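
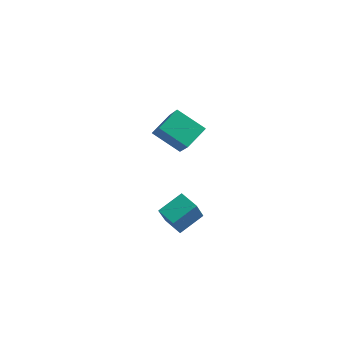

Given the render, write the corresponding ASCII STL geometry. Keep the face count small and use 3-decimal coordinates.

solid 
facet normal -0.952 0.179 0.248
outer loop
vertex -1.223 2.414 -2.88
vertex -0.848 3.557 -2.266
vertex -1.404 3.123 -4.086
endloop
endfacet
facet normal -0.279 -0.846 -0.455
outer loop
vertex -0.452 2.943 -4.334
vertex -1.223 2.414 -2.88
vertex -1.404 3.123 -4.086
endloop
endfacet
facet normal -0.952 0.179 0.248
outer loop
vertex -1.404 3.123 -4.086
vertex -0.848 3.557 -2.266
vertex -1.029 4.265 -3.472
endloop
endfacet
facet normal -0.128 0.502 -0.855
outer loop
vertex -1.029 4.265 -3.472
vertex -0.452 2.943 -4.334
vertex -1.404 3.123 -4.086
endloop
endfacet
facet normal 0.128 -0.502 0.856
outer loop
vertex -1.223 2.414 -2.88
vertex 0.104 3.377 -2.514
vertex -0.848 3.557 -2.266
endloop
endfacet
facet normal -0.278 -0.846 -0.455
outer loop
vertex -0.271 2.235 -3.128
vertex -1.223 2.414 -2.88
vertex -0.452 2.943 -4.334
endloop
endfacet
facet normal 0.128 -0.502 0.855
outer loop
vertex -0.271 2.235 -3.128
vertex 0.104 3.377 -2.514
vertex -1.223 2.414 -2.88
endloop
endfacet
facet normal 0.278 0.846 0.455
outer loop
vertex -0.848 3.557 -2.266
vertex 0.104 3.377 -2.514
vertex -1.029 4.265 -3.472
endloop
endfacet
facet normal -0.129 0.502 -0.855
outer loop
vertex -0.077 4.086 -3.72
vertex -0.452 2.943 -4.334
vertex -1.029 4.265 -3.472
endloop
endfacet
facet normal 0.278 0.846 0.456
outer loop
vertex -1.029 4.265 -3.472
vertex 0.104 3.377 -2.514
vertex -0.077 4.086 -3.72
endloop
endfacet
facet normal 0.952 -0.179 -0.248
outer loop
vertex -0.077 4.086 -3.72
vertex -0.271 2.235 -3.128
vertex -0.452 2.943 -4.334
endloop
endfacet
facet normal 0.952 -0.179 -0.248
outer loop
vertex 0.104 3.377 -2.514
vertex -0.271 2.235 -3.128
vertex -0.077 4.086 -3.72
endloop
endfacet
facet normal -0.566 0.463 -0.682
outer loop
vertex -2.546 3.657 0.849
vertex -2.419 4.725 1.468
vertex -1.278 3.986 0.021
endloop
endfacet
facet normal -0.103 -0.860 -0.499
outer loop
vertex -0.141 3.055 1.392
vertex -2.546 3.657 0.849
vertex -1.278 3.986 0.021
endloop
endfacet
facet normal -0.566 0.463 -0.682
outer loop
vertex -1.278 3.986 0.021
vertex -2.419 4.725 1.468
vertex -1.151 5.053 0.639
endloop
endfacet
facet normal 0.818 0.212 -0.534
outer loop
vertex -1.151 5.053 0.639
vertex -0.141 3.055 1.392
vertex -1.278 3.986 0.021
endloop
endfacet
facet normal -0.818 -0.212 0.534
outer loop
vertex -2.546 3.657 0.849
vertex -1.282 3.794 2.839
vertex -2.419 4.725 1.468
endloop
endfacet
facet normal -0.103 -0.861 -0.498
outer loop
vertex -1.409 2.727 2.221
vertex -2.546 3.657 0.849
vertex -0.141 3.055 1.392
endloop
endfacet
facet normal -0.818 -0.212 0.534
outer loop
vertex -1.409 2.727 2.221
vertex -1.282 3.794 2.839
vertex -2.546 3.657 0.849
endloop
endfacet
facet normal 0.103 0.861 0.499
outer loop
vertex -2.419 4.725 1.468
vertex -1.282 3.794 2.839
vertex -1.151 5.053 0.639
endloop
endfacet
facet normal 0.818 0.212 -0.534
outer loop
vertex -0.014 4.123 2.011
vertex -0.141 3.055 1.392
vertex -1.151 5.053 0.639
endloop
endfacet
facet normal 0.102 0.861 0.499
outer loop
vertex -1.151 5.053 0.639
vertex -1.282 3.794 2.839
vertex -0.014 4.123 2.011
endloop
endfacet
facet normal 0.566 -0.463 0.682
outer loop
vertex -0.014 4.123 2.011
vertex -1.409 2.727 2.221
vertex -0.141 3.055 1.392
endloop
endfacet
facet normal 0.566 -0.463 0.683
outer loop
vertex -1.282 3.794 2.839
vertex -1.409 2.727 2.221
vertex -0.014 4.123 2.011
endloop
endfacet

endsolid


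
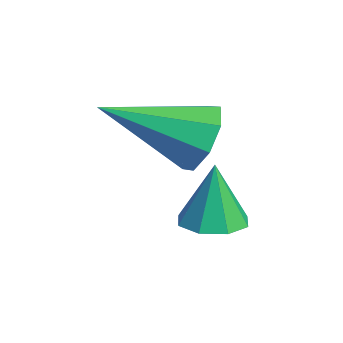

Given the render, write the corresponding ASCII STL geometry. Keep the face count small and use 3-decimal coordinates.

solid 
facet normal 0.188 0.879 -0.439
outer loop
vertex 1.091 0.988 2.553
vertex 0.526 1.32 2.976
vertex 1.292 1.204 3.072
endloop
endfacet
facet normal 0.803 -0.593 -0.064
outer loop
vertex 1.091 0.988 2.553
vertex 1.292 1.204 3.072
vertex 0.154 -0.42 3.844
endloop
endfacet
facet normal 0.188 0.879 -0.438
outer loop
vertex 1.292 1.204 3.072
vertex 0.526 1.32 2.976
vertex 1.043 1.488 3.535
endloop
endfacet
facet normal 0.772 -0.266 0.578
outer loop
vertex 1.292 1.204 3.072
vertex 1.043 1.488 3.535
vertex 0.154 -0.42 3.844
endloop
endfacet
facet normal 0.189 0.878 -0.439
outer loop
vertex 1.043 1.488 3.535
vertex 0.526 1.32 2.976
vertex 0.492 1.674 3.67
endloop
endfacet
facet normal 0.250 0.040 0.967
outer loop
vertex 1.043 1.488 3.535
vertex 0.492 1.674 3.67
vertex 0.154 -0.42 3.844
endloop
endfacet
facet normal 0.188 0.879 -0.439
outer loop
vertex 0.492 1.674 3.67
vertex 0.526 1.32 2.976
vertex -0.039 1.652 3.399
endloop
endfacet
facet normal -0.454 0.146 0.879
outer loop
vertex 0.492 1.674 3.67
vertex -0.039 1.652 3.399
vertex 0.154 -0.42 3.844
endloop
endfacet
facet normal 0.188 0.879 -0.438
outer loop
vertex -0.039 1.652 3.399
vertex 0.526 1.32 2.976
vertex -0.239 1.436 2.88
endloop
endfacet
facet normal -0.932 -0.009 0.363
outer loop
vertex -0.039 1.652 3.399
vertex -0.239 1.436 2.88
vertex 0.154 -0.42 3.844
endloop
endfacet
facet normal 0.188 0.879 -0.438
outer loop
vertex -0.239 1.436 2.88
vertex 0.526 1.32 2.976
vertex 0.009 1.152 2.417
endloop
endfacet
facet normal -0.901 -0.335 -0.277
outer loop
vertex -0.239 1.436 2.88
vertex 0.009 1.152 2.417
vertex 0.154 -0.42 3.844
endloop
endfacet
facet normal 0.188 0.879 -0.438
outer loop
vertex 0.009 1.152 2.417
vertex 0.526 1.32 2.976
vertex 0.56 0.967 2.282
endloop
endfacet
facet normal -0.379 -0.641 -0.668
outer loop
vertex 0.009 1.152 2.417
vertex 0.56 0.967 2.282
vertex 0.154 -0.42 3.844
endloop
endfacet
facet normal 0.189 0.879 -0.438
outer loop
vertex 0.56 0.967 2.282
vertex 0.526 1.32 2.976
vertex 1.091 0.988 2.553
endloop
endfacet
facet normal 0.325 -0.747 -0.579
outer loop
vertex 0.56 0.967 2.282
vertex 1.091 0.988 2.553
vertex 0.154 -0.42 3.844
endloop
endfacet
facet normal 0.115 -0.057 -0.992
outer loop
vertex 1.301 1.913 1.076
vertex 0.876 1.421 1.055
vertex 0.833 2.069 1.013
endloop
endfacet
facet normal 0.244 0.889 0.389
outer loop
vertex 1.301 1.913 1.076
vertex 0.833 2.069 1.013
vertex 0.724 1.499 2.385
endloop
endfacet
facet normal 0.114 -0.057 -0.992
outer loop
vertex 0.833 2.069 1.013
vertex 0.876 1.421 1.055
vertex 0.39 1.845 0.975
endloop
endfacet
facet normal -0.450 0.837 0.312
outer loop
vertex 0.833 2.069 1.013
vertex 0.39 1.845 0.975
vertex 0.724 1.499 2.385
endloop
endfacet
facet normal 0.114 -0.057 -0.992
outer loop
vertex 0.39 1.845 0.975
vertex 0.876 1.421 1.055
vertex 0.232 1.373 0.984
endloop
endfacet
facet normal -0.906 0.309 0.290
outer loop
vertex 0.39 1.845 0.975
vertex 0.232 1.373 0.984
vertex 0.724 1.499 2.385
endloop
endfacet
facet normal 0.114 -0.058 -0.992
outer loop
vertex 0.232 1.373 0.984
vertex 0.876 1.421 1.055
vertex 0.451 0.93 1.035
endloop
endfacet
facet normal -0.859 -0.386 0.336
outer loop
vertex 0.232 1.373 0.984
vertex 0.451 0.93 1.035
vertex 0.724 1.499 2.385
endloop
endfacet
facet normal 0.114 -0.058 -0.992
outer loop
vertex 0.451 0.93 1.035
vertex 0.876 1.421 1.055
vertex 0.92 0.774 1.098
endloop
endfacet
facet normal -0.337 -0.841 0.423
outer loop
vertex 0.451 0.93 1.035
vertex 0.92 0.774 1.098
vertex 0.724 1.499 2.385
endloop
endfacet
facet normal 0.114 -0.058 -0.992
outer loop
vertex 0.92 0.774 1.098
vertex 0.876 1.421 1.055
vertex 1.363 0.998 1.136
endloop
endfacet
facet normal 0.357 -0.790 0.499
outer loop
vertex 0.92 0.774 1.098
vertex 1.363 0.998 1.136
vertex 0.724 1.499 2.385
endloop
endfacet
facet normal 0.115 -0.057 -0.992
outer loop
vertex 1.363 0.998 1.136
vertex 0.876 1.421 1.055
vertex 1.52 1.469 1.127
endloop
endfacet
facet normal 0.813 -0.261 0.521
outer loop
vertex 1.363 0.998 1.136
vertex 1.52 1.469 1.127
vertex 0.724 1.499 2.385
endloop
endfacet
facet normal 0.115 -0.057 -0.992
outer loop
vertex 1.52 1.469 1.127
vertex 0.876 1.421 1.055
vertex 1.301 1.913 1.076
endloop
endfacet
facet normal 0.767 0.433 0.475
outer loop
vertex 1.52 1.469 1.127
vertex 1.301 1.913 1.076
vertex 0.724 1.499 2.385
endloop
endfacet

endsolid


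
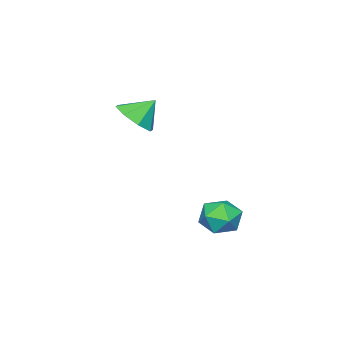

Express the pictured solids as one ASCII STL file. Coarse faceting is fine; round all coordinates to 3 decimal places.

solid 
facet normal 0.515 -0.449 -0.730
outer loop
vertex -0.373 -0.552 3.195
vertex -1.213 -0.697 2.691
vertex -0.534 0.022 2.728
endloop
endfacet
facet normal 0.359 0.648 0.672
outer loop
vertex -0.373 -0.552 3.195
vertex -0.534 0.022 2.728
vertex -1.847 -0.143 3.589
endloop
endfacet
facet normal 0.516 -0.450 -0.729
outer loop
vertex -0.534 0.022 2.728
vertex -1.213 -0.697 2.691
vertex -1.092 0.175 2.239
endloop
endfacet
facet normal 0.044 0.967 0.252
outer loop
vertex -0.534 0.022 2.728
vertex -1.092 0.175 2.239
vertex -1.847 -0.143 3.589
endloop
endfacet
facet normal 0.516 -0.450 -0.729
outer loop
vertex -1.092 0.175 2.239
vertex -1.213 -0.697 2.691
vertex -1.721 -0.183 2.015
endloop
endfacet
facet normal -0.477 0.877 -0.060
outer loop
vertex -1.092 0.175 2.239
vertex -1.721 -0.183 2.015
vertex -1.847 -0.143 3.589
endloop
endfacet
facet normal 0.515 -0.451 -0.729
outer loop
vertex -1.721 -0.183 2.015
vertex -1.213 -0.697 2.691
vertex -2.053 -0.842 2.188
endloop
endfacet
facet normal -0.899 0.431 -0.083
outer loop
vertex -1.721 -0.183 2.015
vertex -2.053 -0.842 2.188
vertex -1.847 -0.143 3.589
endloop
endfacet
facet normal 0.515 -0.450 -0.730
outer loop
vertex -2.053 -0.842 2.188
vertex -1.213 -0.697 2.691
vertex -1.892 -1.416 2.655
endloop
endfacet
facet normal -0.974 -0.111 0.199
outer loop
vertex -2.053 -0.842 2.188
vertex -1.892 -1.416 2.655
vertex -1.847 -0.143 3.589
endloop
endfacet
facet normal 0.515 -0.450 -0.729
outer loop
vertex -1.892 -1.416 2.655
vertex -1.213 -0.697 2.691
vertex -1.334 -1.569 3.144
endloop
endfacet
facet normal -0.659 -0.430 0.617
outer loop
vertex -1.892 -1.416 2.655
vertex -1.334 -1.569 3.144
vertex -1.847 -0.143 3.589
endloop
endfacet
facet normal 0.516 -0.450 -0.729
outer loop
vertex -1.334 -1.569 3.144
vertex -1.213 -0.697 2.691
vertex -0.705 -1.211 3.368
endloop
endfacet
facet normal -0.138 -0.340 0.930
outer loop
vertex -1.334 -1.569 3.144
vertex -0.705 -1.211 3.368
vertex -1.847 -0.143 3.589
endloop
endfacet
facet normal 0.515 -0.451 -0.729
outer loop
vertex -0.705 -1.211 3.368
vertex -1.213 -0.697 2.691
vertex -0.373 -0.552 3.195
endloop
endfacet
facet normal 0.284 0.107 0.953
outer loop
vertex -0.705 -1.211 3.368
vertex -0.373 -0.552 3.195
vertex -1.847 -0.143 3.589
endloop
endfacet
facet normal -0.051 0.998 -0.036
outer loop
vertex -2.178 3.538 -2.601
vertex -2.529 3.552 -1.711
vertex -1.584 3.595 -1.853
endloop
endfacet
facet normal 0.483 0.757 -0.441
outer loop
vertex -2.178 3.538 -2.601
vertex -1.584 3.595 -1.853
vertex -1.37 3.027 -2.593
endloop
endfacet
facet normal 0.207 0.312 -0.927
outer loop
vertex -2.178 3.538 -2.601
vertex -1.37 3.027 -2.593
vertex -2.182 2.632 -2.907
endloop
endfacet
facet normal -0.497 0.280 -0.822
outer loop
vertex -2.178 3.538 -2.601
vertex -2.182 2.632 -2.907
vertex -2.899 2.956 -2.363
endloop
endfacet
facet normal -0.657 0.704 -0.270
outer loop
vertex -2.178 3.538 -2.601
vertex -2.899 2.956 -2.363
vertex -2.529 3.552 -1.711
endloop
endfacet
facet normal 0.924 0.381 -0.025
outer loop
vertex -1.37 3.027 -2.593
vertex -1.584 3.595 -1.853
vertex -1.221 2.724 -1.697
endloop
endfacet
facet normal 0.060 0.772 0.633
outer loop
vertex -1.584 3.595 -1.853
vertex -2.529 3.552 -1.711
vertex -1.938 3.048 -1.153
endloop
endfacet
facet normal -0.921 0.295 0.253
outer loop
vertex -2.529 3.552 -1.711
vertex -2.899 2.956 -2.363
vertex -2.75 2.653 -1.467
endloop
endfacet
facet normal -0.662 -0.390 -0.640
outer loop
vertex -2.899 2.956 -2.363
vertex -2.182 2.632 -2.907
vertex -2.536 2.085 -2.207
endloop
endfacet
facet normal 0.478 -0.338 -0.811
outer loop
vertex -2.182 2.632 -2.907
vertex -1.37 3.027 -2.593
vertex -1.591 2.128 -2.349
endloop
endfacet
facet normal 0.497 -0.280 0.822
outer loop
vertex -1.942 2.142 -1.459
vertex -1.221 2.724 -1.697
vertex -1.938 3.048 -1.153
endloop
endfacet
facet normal -0.207 -0.312 0.927
outer loop
vertex -1.942 2.142 -1.459
vertex -1.938 3.048 -1.153
vertex -2.75 2.653 -1.467
endloop
endfacet
facet normal -0.483 -0.757 0.441
outer loop
vertex -1.942 2.142 -1.459
vertex -2.75 2.653 -1.467
vertex -2.536 2.085 -2.207
endloop
endfacet
facet normal 0.051 -0.998 0.036
outer loop
vertex -1.942 2.142 -1.459
vertex -2.536 2.085 -2.207
vertex -1.591 2.128 -2.349
endloop
endfacet
facet normal 0.657 -0.704 0.270
outer loop
vertex -1.942 2.142 -1.459
vertex -1.591 2.128 -2.349
vertex -1.221 2.724 -1.697
endloop
endfacet
facet normal 0.662 0.390 0.640
outer loop
vertex -1.938 3.048 -1.153
vertex -1.221 2.724 -1.697
vertex -1.584 3.595 -1.853
endloop
endfacet
facet normal -0.478 0.338 0.811
outer loop
vertex -2.75 2.653 -1.467
vertex -1.938 3.048 -1.153
vertex -2.529 3.552 -1.711
endloop
endfacet
facet normal -0.924 -0.381 0.025
outer loop
vertex -2.536 2.085 -2.207
vertex -2.75 2.653 -1.467
vertex -2.899 2.956 -2.363
endloop
endfacet
facet normal -0.060 -0.772 -0.633
outer loop
vertex -1.591 2.128 -2.349
vertex -2.536 2.085 -2.207
vertex -2.182 2.632 -2.907
endloop
endfacet
facet normal 0.921 -0.295 -0.253
outer loop
vertex -1.221 2.724 -1.697
vertex -1.591 2.128 -2.349
vertex -1.37 3.027 -2.593
endloop
endfacet

endsolid


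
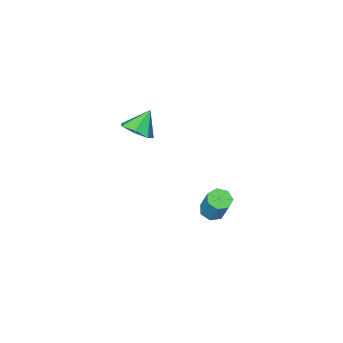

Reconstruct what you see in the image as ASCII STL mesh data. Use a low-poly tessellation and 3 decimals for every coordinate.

solid 
facet normal -0.115 -0.477 -0.871
outer loop
vertex 0.471 3.806 -1.781
vertex -0.044 3.359 -1.468
vertex -0.144 4.017 -1.815
endloop
endfacet
facet normal 0.307 0.817 -0.489
outer loop
vertex 0.471 3.806 -1.781
vertex -0.144 4.017 -1.815
vertex 0.698 4.747 -0.066
endloop
endfacet
facet normal 0.306 0.817 -0.489
outer loop
vertex 0.698 4.747 -0.066
vertex -0.144 4.017 -1.815
vertex 0.083 4.958 -0.099
endloop
endfacet
facet normal 0.117 0.478 0.871
outer loop
vertex 0.698 4.747 -0.066
vertex 0.083 4.958 -0.099
vertex 0.184 4.301 0.248
endloop
endfacet
facet normal -0.116 -0.477 -0.871
outer loop
vertex -0.144 4.017 -1.815
vertex -0.044 3.359 -1.468
vertex -0.684 3.732 -1.587
endloop
endfacet
facet normal -0.548 0.762 -0.345
outer loop
vertex -0.144 4.017 -1.815
vertex -0.684 3.732 -1.587
vertex 0.083 4.958 -0.099
endloop
endfacet
facet normal -0.548 0.762 -0.345
outer loop
vertex 0.083 4.958 -0.099
vertex -0.684 3.732 -1.587
vertex -0.456 4.673 0.128
endloop
endfacet
facet normal 0.114 0.478 0.871
outer loop
vertex 0.083 4.958 -0.099
vertex -0.456 4.673 0.128
vertex 0.184 4.301 0.248
endloop
endfacet
facet normal -0.116 -0.477 -0.871
outer loop
vertex -0.684 3.732 -1.587
vertex -0.044 3.359 -1.468
vertex -0.741 3.167 -1.27
endloop
endfacet
facet normal -0.989 0.133 0.059
outer loop
vertex -0.684 3.732 -1.587
vertex -0.741 3.167 -1.27
vertex -0.456 4.673 0.128
endloop
endfacet
facet normal -0.989 0.134 0.057
outer loop
vertex -0.456 4.673 0.128
vertex -0.741 3.167 -1.27
vertex -0.514 4.108 0.446
endloop
endfacet
facet normal 0.115 0.478 0.871
outer loop
vertex -0.456 4.673 0.128
vertex -0.514 4.108 0.446
vertex 0.184 4.301 0.248
endloop
endfacet
facet normal -0.115 -0.479 -0.870
outer loop
vertex -0.741 3.167 -1.27
vertex -0.044 3.359 -1.468
vertex -0.274 2.747 -1.101
endloop
endfacet
facet normal -0.687 -0.595 0.417
outer loop
vertex -0.741 3.167 -1.27
vertex -0.274 2.747 -1.101
vertex -0.514 4.108 0.446
endloop
endfacet
facet normal -0.685 -0.596 0.418
outer loop
vertex -0.514 4.108 0.446
vertex -0.274 2.747 -1.101
vertex -0.046 3.688 0.614
endloop
endfacet
facet normal 0.115 0.477 0.871
outer loop
vertex -0.514 4.108 0.446
vertex -0.046 3.688 0.614
vertex 0.184 4.301 0.248
endloop
endfacet
facet normal -0.116 -0.478 -0.870
outer loop
vertex -0.274 2.747 -1.101
vertex -0.044 3.359 -1.468
vertex 0.367 2.788 -1.209
endloop
endfacet
facet normal 0.134 -0.876 0.463
outer loop
vertex -0.274 2.747 -1.101
vertex 0.367 2.788 -1.209
vertex -0.046 3.688 0.614
endloop
endfacet
facet normal 0.133 -0.876 0.463
outer loop
vertex -0.046 3.688 0.614
vertex 0.367 2.788 -1.209
vertex 0.595 3.729 0.507
endloop
endfacet
facet normal 0.115 0.477 0.871
outer loop
vertex -0.046 3.688 0.614
vertex 0.595 3.729 0.507
vertex 0.184 4.301 0.248
endloop
endfacet
facet normal -0.115 -0.478 -0.871
outer loop
vertex 0.367 2.788 -1.209
vertex -0.044 3.359 -1.468
vertex 0.698 3.259 -1.511
endloop
endfacet
facet normal 0.853 -0.497 0.159
outer loop
vertex 0.367 2.788 -1.209
vertex 0.698 3.259 -1.511
vertex 0.595 3.729 0.507
endloop
endfacet
facet normal 0.853 -0.497 0.159
outer loop
vertex 0.595 3.729 0.507
vertex 0.698 3.259 -1.511
vertex 0.926 4.2 0.204
endloop
endfacet
facet normal 0.117 0.478 0.871
outer loop
vertex 0.595 3.729 0.507
vertex 0.926 4.2 0.204
vertex 0.184 4.301 0.248
endloop
endfacet
facet normal -0.115 -0.478 -0.871
outer loop
vertex 0.698 3.259 -1.511
vertex -0.044 3.359 -1.468
vertex 0.471 3.806 -1.781
endloop
endfacet
facet normal 0.930 0.256 -0.264
outer loop
vertex 0.698 3.259 -1.511
vertex 0.471 3.806 -1.781
vertex 0.926 4.2 0.204
endloop
endfacet
facet normal 0.930 0.257 -0.264
outer loop
vertex 0.926 4.2 0.204
vertex 0.471 3.806 -1.781
vertex 0.698 4.747 -0.066
endloop
endfacet
facet normal 0.117 0.478 0.870
outer loop
vertex 0.926 4.2 0.204
vertex 0.698 4.747 -0.066
vertex 0.184 4.301 0.248
endloop
endfacet
facet normal 0.614 0.054 -0.787
outer loop
vertex 0.964 -2.764 1.745
vertex 0.296 -3.414 1.179
vertex 0.288 -2.326 1.248
endloop
endfacet
facet normal -0.020 0.736 0.677
outer loop
vertex 0.964 -2.764 1.745
vertex 0.288 -2.326 1.248
vertex -0.736 -3.506 2.501
endloop
endfacet
facet normal 0.615 0.054 -0.787
outer loop
vertex 0.288 -2.326 1.248
vertex 0.296 -3.414 1.179
vertex -0.381 -2.708 0.699
endloop
endfacet
facet normal -0.612 0.761 0.216
outer loop
vertex 0.288 -2.326 1.248
vertex -0.381 -2.708 0.699
vertex -0.736 -3.506 2.501
endloop
endfacet
facet normal 0.615 0.054 -0.787
outer loop
vertex -0.381 -2.708 0.699
vertex 0.296 -3.414 1.179
vertex -0.541 -3.621 0.511
endloop
endfacet
facet normal -0.975 0.193 -0.107
outer loop
vertex -0.381 -2.708 0.699
vertex -0.541 -3.621 0.511
vertex -0.736 -3.506 2.501
endloop
endfacet
facet normal 0.615 0.055 -0.787
outer loop
vertex -0.541 -3.621 0.511
vertex 0.296 -3.414 1.179
vertex -0.07 -4.378 0.826
endloop
endfacet
facet normal -0.838 -0.543 -0.051
outer loop
vertex -0.541 -3.621 0.511
vertex -0.07 -4.378 0.826
vertex -0.736 -3.506 2.501
endloop
endfacet
facet normal 0.615 0.055 -0.787
outer loop
vertex -0.07 -4.378 0.826
vertex 0.296 -3.414 1.179
vertex 0.676 -4.41 1.407
endloop
endfacet
facet normal -0.304 -0.889 0.342
outer loop
vertex -0.07 -4.378 0.826
vertex 0.676 -4.41 1.407
vertex -0.736 -3.506 2.501
endloop
endfacet
facet normal 0.614 0.054 -0.787
outer loop
vertex 0.676 -4.41 1.407
vertex 0.296 -3.414 1.179
vertex 1.136 -3.692 1.815
endloop
endfacet
facet normal 0.227 -0.587 0.777
outer loop
vertex 0.676 -4.41 1.407
vertex 1.136 -3.692 1.815
vertex -0.736 -3.506 2.501
endloop
endfacet
facet normal 0.614 0.054 -0.787
outer loop
vertex 1.136 -3.692 1.815
vertex 0.296 -3.414 1.179
vertex 0.964 -2.764 1.745
endloop
endfacet
facet normal 0.353 0.135 0.926
outer loop
vertex 1.136 -3.692 1.815
vertex 0.964 -2.764 1.745
vertex -0.736 -3.506 2.501
endloop
endfacet

endsolid


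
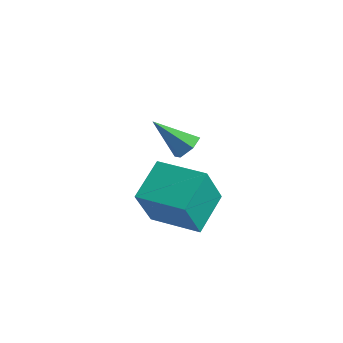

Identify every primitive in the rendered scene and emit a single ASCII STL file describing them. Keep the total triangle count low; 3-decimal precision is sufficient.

solid 
facet normal -0.986 -0.157 -0.054
outer loop
vertex -0.076 -1.185 -0.075
vertex -0.306 0.046 0.551
vertex -0.112 -0.471 -1.495
endloop
endfacet
facet normal 0.164 -0.880 -0.446
outer loop
vertex 1.426 -0.226 -1.411
vertex -0.076 -1.185 -0.075
vertex -0.112 -0.471 -1.495
endloop
endfacet
facet normal -0.986 -0.157 -0.054
outer loop
vertex -0.112 -0.471 -1.495
vertex -0.306 0.046 0.551
vertex -0.342 0.76 -0.869
endloop
endfacet
facet normal -0.023 0.450 -0.893
outer loop
vertex -0.342 0.76 -0.869
vertex 1.426 -0.226 -1.411
vertex -0.112 -0.471 -1.495
endloop
endfacet
facet normal 0.023 -0.450 0.893
outer loop
vertex -0.076 -1.185 -0.075
vertex 1.232 0.291 0.635
vertex -0.306 0.046 0.551
endloop
endfacet
facet normal 0.164 -0.880 -0.446
outer loop
vertex 1.462 -0.94 0.009
vertex -0.076 -1.185 -0.075
vertex 1.426 -0.226 -1.411
endloop
endfacet
facet normal 0.023 -0.450 0.893
outer loop
vertex 1.462 -0.94 0.009
vertex 1.232 0.291 0.635
vertex -0.076 -1.185 -0.075
endloop
endfacet
facet normal -0.164 0.880 0.446
outer loop
vertex -0.306 0.046 0.551
vertex 1.232 0.291 0.635
vertex -0.342 0.76 -0.869
endloop
endfacet
facet normal -0.023 0.450 -0.893
outer loop
vertex 1.196 1.005 -0.785
vertex 1.426 -0.226 -1.411
vertex -0.342 0.76 -0.869
endloop
endfacet
facet normal -0.164 0.880 0.446
outer loop
vertex -0.342 0.76 -0.869
vertex 1.232 0.291 0.635
vertex 1.196 1.005 -0.785
endloop
endfacet
facet normal 0.986 0.157 0.054
outer loop
vertex 1.196 1.005 -0.785
vertex 1.462 -0.94 0.009
vertex 1.426 -0.226 -1.411
endloop
endfacet
facet normal 0.986 0.157 0.054
outer loop
vertex 1.232 0.291 0.635
vertex 1.462 -0.94 0.009
vertex 1.196 1.005 -0.785
endloop
endfacet
facet normal 0.660 0.320 -0.680
outer loop
vertex -1.37 3.295 -0.837
vertex -1.622 3.018 -1.212
vertex -1.763 3.519 -1.113
endloop
endfacet
facet normal -0.089 0.708 0.701
outer loop
vertex -1.37 3.295 -0.837
vertex -1.763 3.519 -1.113
vertex -2.558 2.562 -0.248
endloop
endfacet
facet normal 0.660 0.320 -0.680
outer loop
vertex -1.763 3.519 -1.113
vertex -1.622 3.018 -1.212
vertex -2.015 3.242 -1.488
endloop
endfacet
facet normal -0.757 0.653 0.026
outer loop
vertex -1.763 3.519 -1.113
vertex -2.015 3.242 -1.488
vertex -2.558 2.562 -0.248
endloop
endfacet
facet normal 0.660 0.323 -0.678
outer loop
vertex -2.015 3.242 -1.488
vertex -1.622 3.018 -1.212
vertex -1.873 2.742 -1.588
endloop
endfacet
facet normal -0.871 -0.154 -0.466
outer loop
vertex -2.015 3.242 -1.488
vertex -1.873 2.742 -1.588
vertex -2.558 2.562 -0.248
endloop
endfacet
facet normal 0.660 0.323 -0.678
outer loop
vertex -1.873 2.742 -1.588
vertex -1.622 3.018 -1.212
vertex -1.48 2.518 -1.312
endloop
endfacet
facet normal -0.317 -0.905 -0.284
outer loop
vertex -1.873 2.742 -1.588
vertex -1.48 2.518 -1.312
vertex -2.558 2.562 -0.248
endloop
endfacet
facet normal 0.658 0.323 -0.680
outer loop
vertex -1.48 2.518 -1.312
vertex -1.622 3.018 -1.212
vertex -1.228 2.794 -0.937
endloop
endfacet
facet normal 0.351 -0.851 0.391
outer loop
vertex -1.48 2.518 -1.312
vertex -1.228 2.794 -0.937
vertex -2.558 2.562 -0.248
endloop
endfacet
facet normal 0.658 0.322 -0.680
outer loop
vertex -1.228 2.794 -0.937
vertex -1.622 3.018 -1.212
vertex -1.37 3.295 -0.837
endloop
endfacet
facet normal 0.466 -0.044 0.884
outer loop
vertex -1.228 2.794 -0.937
vertex -1.37 3.295 -0.837
vertex -2.558 2.562 -0.248
endloop
endfacet

endsolid


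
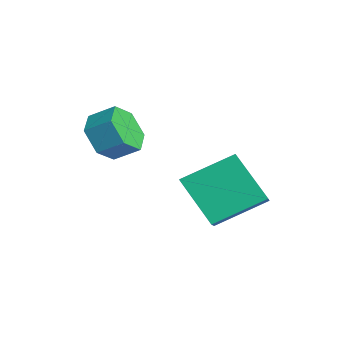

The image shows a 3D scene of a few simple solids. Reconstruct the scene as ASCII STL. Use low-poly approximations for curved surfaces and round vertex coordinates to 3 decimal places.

solid 
facet normal -0.768 0.346 -0.539
outer loop
vertex 0.286 -0.257 -2.187
vertex 0.469 1.671 -1.208
vertex 1.664 0.396 -3.731
endloop
endfacet
facet normal -0.085 -0.888 -0.451
outer loop
vertex 2.831 -0.131 -2.912
vertex 0.286 -0.257 -2.187
vertex 1.664 0.396 -3.731
endloop
endfacet
facet normal -0.768 0.346 -0.539
outer loop
vertex 1.664 0.396 -3.731
vertex 0.469 1.671 -1.208
vertex 1.847 2.324 -2.752
endloop
endfacet
facet normal 0.635 0.301 -0.711
outer loop
vertex 1.847 2.324 -2.752
vertex 2.831 -0.131 -2.912
vertex 1.664 0.396 -3.731
endloop
endfacet
facet normal -0.635 -0.301 0.711
outer loop
vertex 0.286 -0.257 -2.187
vertex 1.636 1.144 -0.389
vertex 0.469 1.671 -1.208
endloop
endfacet
facet normal -0.085 -0.888 -0.451
outer loop
vertex 1.453 -0.784 -1.368
vertex 0.286 -0.257 -2.187
vertex 2.831 -0.131 -2.912
endloop
endfacet
facet normal -0.635 -0.301 0.711
outer loop
vertex 1.453 -0.784 -1.368
vertex 1.636 1.144 -0.389
vertex 0.286 -0.257 -2.187
endloop
endfacet
facet normal 0.085 0.888 0.451
outer loop
vertex 0.469 1.671 -1.208
vertex 1.636 1.144 -0.389
vertex 1.847 2.324 -2.752
endloop
endfacet
facet normal 0.635 0.301 -0.711
outer loop
vertex 3.014 1.797 -1.933
vertex 2.831 -0.131 -2.912
vertex 1.847 2.324 -2.752
endloop
endfacet
facet normal 0.085 0.888 0.451
outer loop
vertex 1.847 2.324 -2.752
vertex 1.636 1.144 -0.389
vertex 3.014 1.797 -1.933
endloop
endfacet
facet normal 0.768 -0.346 0.539
outer loop
vertex 3.014 1.797 -1.933
vertex 1.453 -0.784 -1.368
vertex 2.831 -0.131 -2.912
endloop
endfacet
facet normal 0.768 -0.346 0.539
outer loop
vertex 1.636 1.144 -0.389
vertex 1.453 -0.784 -1.368
vertex 3.014 1.797 -1.933
endloop
endfacet
facet normal -0.452 -0.721 -0.526
outer loop
vertex -0.791 -2.369 -1.262
vertex -1.324 -2.653 -0.414
vertex -1.715 -1.937 -1.059
endloop
endfacet
facet normal 0.078 0.556 -0.828
outer loop
vertex -0.791 -2.369 -1.262
vertex -1.715 -1.937 -1.059
vertex -0.284 -1.563 -0.673
endloop
endfacet
facet normal 0.078 0.555 -0.828
outer loop
vertex -0.284 -1.563 -0.673
vertex -1.715 -1.937 -1.059
vertex -1.208 -1.13 -0.47
endloop
endfacet
facet normal 0.453 0.720 0.526
outer loop
vertex -0.284 -1.563 -0.673
vertex -1.208 -1.13 -0.47
vertex -0.816 -1.847 0.174
endloop
endfacet
facet normal -0.453 -0.720 -0.525
outer loop
vertex -1.715 -1.937 -1.059
vertex -1.324 -2.653 -0.414
vertex -2.247 -2.221 -0.211
endloop
endfacet
facet normal -0.730 0.638 -0.245
outer loop
vertex -1.715 -1.937 -1.059
vertex -2.247 -2.221 -0.211
vertex -1.208 -1.13 -0.47
endloop
endfacet
facet normal -0.730 0.637 -0.245
outer loop
vertex -1.208 -1.13 -0.47
vertex -2.247 -2.221 -0.211
vertex -1.74 -1.414 0.377
endloop
endfacet
facet normal 0.453 0.720 0.526
outer loop
vertex -1.208 -1.13 -0.47
vertex -1.74 -1.414 0.377
vertex -0.816 -1.847 0.174
endloop
endfacet
facet normal -0.453 -0.720 -0.526
outer loop
vertex -2.247 -2.221 -0.211
vertex -1.324 -2.653 -0.414
vertex -1.856 -2.937 0.433
endloop
endfacet
facet normal -0.808 0.083 0.583
outer loop
vertex -2.247 -2.221 -0.211
vertex -1.856 -2.937 0.433
vertex -1.74 -1.414 0.377
endloop
endfacet
facet normal -0.809 0.083 0.582
outer loop
vertex -1.74 -1.414 0.377
vertex -1.856 -2.937 0.433
vertex -1.349 -2.131 1.022
endloop
endfacet
facet normal 0.453 0.720 0.526
outer loop
vertex -1.74 -1.414 0.377
vertex -1.349 -2.131 1.022
vertex -0.816 -1.847 0.174
endloop
endfacet
facet normal -0.453 -0.720 -0.526
outer loop
vertex -1.856 -2.937 0.433
vertex -1.324 -2.653 -0.414
vertex -0.932 -3.37 0.23
endloop
endfacet
facet normal -0.078 -0.556 0.828
outer loop
vertex -1.856 -2.937 0.433
vertex -0.932 -3.37 0.23
vertex -1.349 -2.131 1.022
endloop
endfacet
facet normal -0.078 -0.555 0.828
outer loop
vertex -1.349 -2.131 1.022
vertex -0.932 -3.37 0.23
vertex -0.425 -2.563 0.819
endloop
endfacet
facet normal 0.452 0.721 0.526
outer loop
vertex -1.349 -2.131 1.022
vertex -0.425 -2.563 0.819
vertex -0.816 -1.847 0.174
endloop
endfacet
facet normal -0.453 -0.720 -0.526
outer loop
vertex -0.932 -3.37 0.23
vertex -1.324 -2.653 -0.414
vertex -0.4 -3.086 -0.617
endloop
endfacet
facet normal 0.730 -0.638 0.245
outer loop
vertex -0.932 -3.37 0.23
vertex -0.4 -3.086 -0.617
vertex -0.425 -2.563 0.819
endloop
endfacet
facet normal 0.731 -0.637 0.245
outer loop
vertex -0.425 -2.563 0.819
vertex -0.4 -3.086 -0.617
vertex 0.107 -2.279 -0.029
endloop
endfacet
facet normal 0.453 0.720 0.525
outer loop
vertex -0.425 -2.563 0.819
vertex 0.107 -2.279 -0.029
vertex -0.816 -1.847 0.174
endloop
endfacet
facet normal -0.453 -0.720 -0.526
outer loop
vertex -0.4 -3.086 -0.617
vertex -1.324 -2.653 -0.414
vertex -0.791 -2.369 -1.262
endloop
endfacet
facet normal 0.808 -0.083 -0.583
outer loop
vertex -0.4 -3.086 -0.617
vertex -0.791 -2.369 -1.262
vertex 0.107 -2.279 -0.029
endloop
endfacet
facet normal 0.808 -0.083 -0.583
outer loop
vertex 0.107 -2.279 -0.029
vertex -0.791 -2.369 -1.262
vertex -0.284 -1.563 -0.673
endloop
endfacet
facet normal 0.453 0.720 0.526
outer loop
vertex 0.107 -2.279 -0.029
vertex -0.284 -1.563 -0.673
vertex -0.816 -1.847 0.174
endloop
endfacet

endsolid


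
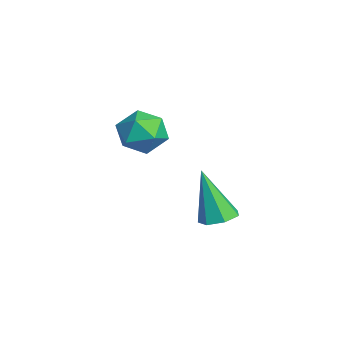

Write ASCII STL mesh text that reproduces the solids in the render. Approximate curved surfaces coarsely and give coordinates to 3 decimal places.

solid 
facet normal 0.251 0.233 -0.939
outer loop
vertex 1.054 -0.12 -1.755
vertex 0.641 0.316 -1.757
vertex 1.218 0.348 -1.595
endloop
endfacet
facet normal 0.801 -0.425 0.421
outer loop
vertex 1.054 -0.12 -1.755
vertex 1.218 0.348 -1.595
vertex 0.199 -0.096 -0.103
endloop
endfacet
facet normal 0.251 0.236 -0.939
outer loop
vertex 1.218 0.348 -1.595
vertex 0.641 0.316 -1.757
vertex 0.947 0.791 -1.556
endloop
endfacet
facet normal 0.707 0.380 0.596
outer loop
vertex 1.218 0.348 -1.595
vertex 0.947 0.791 -1.556
vertex 0.199 -0.096 -0.103
endloop
endfacet
facet normal 0.252 0.235 -0.939
outer loop
vertex 0.947 0.791 -1.556
vertex 0.641 0.316 -1.757
vertex 0.446 0.877 -1.669
endloop
endfacet
facet normal 0.026 0.847 0.531
outer loop
vertex 0.947 0.791 -1.556
vertex 0.446 0.877 -1.669
vertex 0.199 -0.096 -0.103
endloop
endfacet
facet normal 0.251 0.235 -0.939
outer loop
vertex 0.446 0.877 -1.669
vertex 0.641 0.316 -1.757
vertex 0.091 0.54 -1.848
endloop
endfacet
facet normal -0.731 0.625 0.273
outer loop
vertex 0.446 0.877 -1.669
vertex 0.091 0.54 -1.848
vertex 0.199 -0.096 -0.103
endloop
endfacet
facet normal 0.251 0.233 -0.940
outer loop
vertex 0.091 0.54 -1.848
vertex 0.641 0.316 -1.757
vertex 0.15 0.034 -1.958
endloop
endfacet
facet normal -0.993 -0.120 0.018
outer loop
vertex 0.091 0.54 -1.848
vertex 0.15 0.034 -1.958
vertex 0.199 -0.096 -0.103
endloop
endfacet
facet normal 0.251 0.233 -0.940
outer loop
vertex 0.15 0.034 -1.958
vertex 0.641 0.316 -1.757
vertex 0.579 -0.259 -1.916
endloop
endfacet
facet normal -0.561 -0.827 -0.043
outer loop
vertex 0.15 0.034 -1.958
vertex 0.579 -0.259 -1.916
vertex 0.199 -0.096 -0.103
endloop
endfacet
facet normal 0.250 0.233 -0.940
outer loop
vertex 0.579 -0.259 -1.916
vertex 0.641 0.316 -1.757
vertex 1.054 -0.12 -1.755
endloop
endfacet
facet normal 0.236 -0.962 0.136
outer loop
vertex 0.579 -0.259 -1.916
vertex 1.054 -0.12 -1.755
vertex 0.199 -0.096 -0.103
endloop
endfacet
facet normal 0.004 0.129 0.992
outer loop
vertex -2.565 -0.662 0.559
vertex -3.155 -1.256 0.639
vertex -2.341 -1.466 0.663
endloop
endfacet
facet normal 0.646 0.272 0.713
outer loop
vertex -2.565 -0.662 0.559
vertex -2.341 -1.466 0.663
vertex -1.932 -0.983 0.108
endloop
endfacet
facet normal 0.566 0.792 0.230
outer loop
vertex -2.565 -0.662 0.559
vertex -1.932 -0.983 0.108
vertex -2.494 -0.475 -0.258
endloop
endfacet
facet normal -0.125 0.969 0.211
outer loop
vertex -2.565 -0.662 0.559
vertex -2.494 -0.475 -0.258
vertex -3.249 -0.644 0.07
endloop
endfacet
facet normal -0.472 0.560 0.681
outer loop
vertex -2.565 -0.662 0.559
vertex -3.249 -0.644 0.07
vertex -3.155 -1.256 0.639
endloop
endfacet
facet normal 0.874 -0.312 0.372
outer loop
vertex -1.932 -0.983 0.108
vertex -2.341 -1.466 0.663
vertex -2.131 -1.776 -0.09
endloop
endfacet
facet normal -0.164 -0.543 0.823
outer loop
vertex -2.341 -1.466 0.663
vertex -3.155 -1.256 0.639
vertex -2.886 -1.945 0.238
endloop
endfacet
facet normal -0.935 0.154 0.321
outer loop
vertex -3.155 -1.256 0.639
vertex -3.249 -0.644 0.07
vertex -3.448 -1.437 -0.128
endloop
endfacet
facet normal -0.374 0.816 -0.440
outer loop
vertex -3.249 -0.644 0.07
vertex -2.494 -0.475 -0.258
vertex -3.039 -0.954 -0.683
endloop
endfacet
facet normal 0.744 0.528 -0.409
outer loop
vertex -2.494 -0.475 -0.258
vertex -1.932 -0.983 0.108
vertex -2.225 -1.164 -0.659
endloop
endfacet
facet normal 0.125 -0.969 -0.211
outer loop
vertex -2.815 -1.758 -0.579
vertex -2.131 -1.776 -0.09
vertex -2.886 -1.945 0.238
endloop
endfacet
facet normal -0.566 -0.792 -0.230
outer loop
vertex -2.815 -1.758 -0.579
vertex -2.886 -1.945 0.238
vertex -3.448 -1.437 -0.128
endloop
endfacet
facet normal -0.646 -0.272 -0.713
outer loop
vertex -2.815 -1.758 -0.579
vertex -3.448 -1.437 -0.128
vertex -3.039 -0.954 -0.683
endloop
endfacet
facet normal -0.004 -0.129 -0.992
outer loop
vertex -2.815 -1.758 -0.579
vertex -3.039 -0.954 -0.683
vertex -2.225 -1.164 -0.659
endloop
endfacet
facet normal 0.472 -0.560 -0.681
outer loop
vertex -2.815 -1.758 -0.579
vertex -2.225 -1.164 -0.659
vertex -2.131 -1.776 -0.09
endloop
endfacet
facet normal 0.374 -0.816 0.440
outer loop
vertex -2.886 -1.945 0.238
vertex -2.131 -1.776 -0.09
vertex -2.341 -1.466 0.663
endloop
endfacet
facet normal -0.744 -0.528 0.409
outer loop
vertex -3.448 -1.437 -0.128
vertex -2.886 -1.945 0.238
vertex -3.155 -1.256 0.639
endloop
endfacet
facet normal -0.874 0.312 -0.372
outer loop
vertex -3.039 -0.954 -0.683
vertex -3.448 -1.437 -0.128
vertex -3.249 -0.644 0.07
endloop
endfacet
facet normal 0.164 0.543 -0.823
outer loop
vertex -2.225 -1.164 -0.659
vertex -3.039 -0.954 -0.683
vertex -2.494 -0.475 -0.258
endloop
endfacet
facet normal 0.935 -0.154 -0.321
outer loop
vertex -2.131 -1.776 -0.09
vertex -2.225 -1.164 -0.659
vertex -1.932 -0.983 0.108
endloop
endfacet

endsolid


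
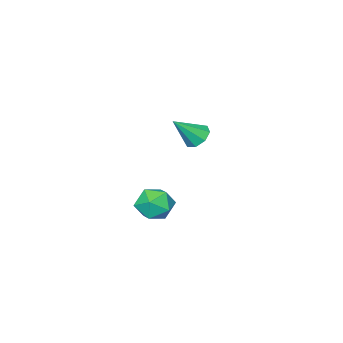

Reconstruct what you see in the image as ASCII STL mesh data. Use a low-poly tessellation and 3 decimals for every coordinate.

solid 
facet normal -0.450 0.811 -0.374
outer loop
vertex 3.81 0.843 1.334
vertex 3.277 0.853 1.997
vertex 4.013 1.28 2.036
endloop
endfacet
facet normal 0.238 0.792 -0.562
outer loop
vertex 3.81 0.843 1.334
vertex 4.013 1.28 2.036
vertex 4.606 0.818 1.636
endloop
endfacet
facet normal 0.354 0.185 -0.917
outer loop
vertex 3.81 0.843 1.334
vertex 4.606 0.818 1.636
vertex 4.237 0.106 1.35
endloop
endfacet
facet normal -0.262 -0.173 -0.949
outer loop
vertex 3.81 0.843 1.334
vertex 4.237 0.106 1.35
vertex 3.416 0.127 1.573
endloop
endfacet
facet normal -0.760 0.213 -0.614
outer loop
vertex 3.81 0.843 1.334
vertex 3.416 0.127 1.573
vertex 3.277 0.853 1.997
endloop
endfacet
facet normal 0.629 0.777 0.036
outer loop
vertex 4.606 0.818 1.636
vertex 4.013 1.28 2.036
vertex 4.564 0.813 2.487
endloop
endfacet
facet normal -0.486 0.806 0.339
outer loop
vertex 4.013 1.28 2.036
vertex 3.277 0.853 1.997
vertex 3.743 0.834 2.71
endloop
endfacet
facet normal -0.986 -0.160 -0.050
outer loop
vertex 3.277 0.853 1.997
vertex 3.416 0.127 1.573
vertex 3.374 0.122 2.424
endloop
endfacet
facet normal -0.181 -0.785 -0.592
outer loop
vertex 3.416 0.127 1.573
vertex 4.237 0.106 1.35
vertex 3.967 -0.34 2.024
endloop
endfacet
facet normal 0.816 -0.207 -0.539
outer loop
vertex 4.237 0.106 1.35
vertex 4.606 0.818 1.636
vertex 4.703 0.087 2.063
endloop
endfacet
facet normal 0.262 0.173 0.949
outer loop
vertex 4.17 0.097 2.726
vertex 4.564 0.813 2.487
vertex 3.743 0.834 2.71
endloop
endfacet
facet normal -0.354 -0.185 0.917
outer loop
vertex 4.17 0.097 2.726
vertex 3.743 0.834 2.71
vertex 3.374 0.122 2.424
endloop
endfacet
facet normal -0.238 -0.792 0.562
outer loop
vertex 4.17 0.097 2.726
vertex 3.374 0.122 2.424
vertex 3.967 -0.34 2.024
endloop
endfacet
facet normal 0.450 -0.811 0.374
outer loop
vertex 4.17 0.097 2.726
vertex 3.967 -0.34 2.024
vertex 4.703 0.087 2.063
endloop
endfacet
facet normal 0.760 -0.213 0.614
outer loop
vertex 4.17 0.097 2.726
vertex 4.703 0.087 2.063
vertex 4.564 0.813 2.487
endloop
endfacet
facet normal 0.181 0.785 0.592
outer loop
vertex 3.743 0.834 2.71
vertex 4.564 0.813 2.487
vertex 4.013 1.28 2.036
endloop
endfacet
facet normal -0.816 0.207 0.539
outer loop
vertex 3.374 0.122 2.424
vertex 3.743 0.834 2.71
vertex 3.277 0.853 1.997
endloop
endfacet
facet normal -0.629 -0.777 -0.036
outer loop
vertex 3.967 -0.34 2.024
vertex 3.374 0.122 2.424
vertex 3.416 0.127 1.573
endloop
endfacet
facet normal 0.486 -0.806 -0.339
outer loop
vertex 4.703 0.087 2.063
vertex 3.967 -0.34 2.024
vertex 4.237 0.106 1.35
endloop
endfacet
facet normal 0.986 0.160 0.050
outer loop
vertex 4.564 0.813 2.487
vertex 4.703 0.087 2.063
vertex 4.606 0.818 1.636
endloop
endfacet
facet normal -0.662 0.249 -0.707
outer loop
vertex -0.842 -2.399 2.256
vertex -1.3 -2.791 2.547
vertex -1.121 -2.148 2.606
endloop
endfacet
facet normal 0.728 0.679 0.094
outer loop
vertex -0.842 -2.399 2.256
vertex -1.121 -2.148 2.606
vertex -0.3 -3.169 3.613
endloop
endfacet
facet normal -0.664 0.250 -0.705
outer loop
vertex -1.121 -2.148 2.606
vertex -1.3 -2.791 2.547
vertex -1.504 -2.275 2.922
endloop
endfacet
facet normal 0.233 0.771 0.592
outer loop
vertex -1.121 -2.148 2.606
vertex -1.504 -2.275 2.922
vertex -0.3 -3.169 3.613
endloop
endfacet
facet normal -0.662 0.251 -0.706
outer loop
vertex -1.504 -2.275 2.922
vertex -1.3 -2.791 2.547
vertex -1.769 -2.703 3.018
endloop
endfacet
facet normal -0.251 0.357 0.900
outer loop
vertex -1.504 -2.275 2.922
vertex -1.769 -2.703 3.018
vertex -0.3 -3.169 3.613
endloop
endfacet
facet normal -0.663 0.249 -0.706
outer loop
vertex -1.769 -2.703 3.018
vertex -1.3 -2.791 2.547
vertex -1.759 -3.184 2.839
endloop
endfacet
facet normal -0.441 -0.321 0.838
outer loop
vertex -1.769 -2.703 3.018
vertex -1.759 -3.184 2.839
vertex -0.3 -3.169 3.613
endloop
endfacet
facet normal -0.663 0.250 -0.705
outer loop
vertex -1.759 -3.184 2.839
vertex -1.3 -2.791 2.547
vertex -1.48 -3.434 2.488
endloop
endfacet
facet normal -0.225 -0.869 0.440
outer loop
vertex -1.759 -3.184 2.839
vertex -1.48 -3.434 2.488
vertex -0.3 -3.169 3.613
endloop
endfacet
facet normal -0.663 0.250 -0.706
outer loop
vertex -1.48 -3.434 2.488
vertex -1.3 -2.791 2.547
vertex -1.096 -3.308 2.172
endloop
endfacet
facet normal 0.269 -0.961 -0.056
outer loop
vertex -1.48 -3.434 2.488
vertex -1.096 -3.308 2.172
vertex -0.3 -3.169 3.613
endloop
endfacet
facet normal -0.663 0.250 -0.706
outer loop
vertex -1.096 -3.308 2.172
vertex -1.3 -2.791 2.547
vertex -0.832 -2.879 2.076
endloop
endfacet
facet normal 0.755 -0.546 -0.364
outer loop
vertex -1.096 -3.308 2.172
vertex -0.832 -2.879 2.076
vertex -0.3 -3.169 3.613
endloop
endfacet
facet normal -0.663 0.251 -0.705
outer loop
vertex -0.832 -2.879 2.076
vertex -1.3 -2.791 2.547
vertex -0.842 -2.399 2.256
endloop
endfacet
facet normal 0.944 0.133 -0.302
outer loop
vertex -0.832 -2.879 2.076
vertex -0.842 -2.399 2.256
vertex -0.3 -3.169 3.613
endloop
endfacet

endsolid


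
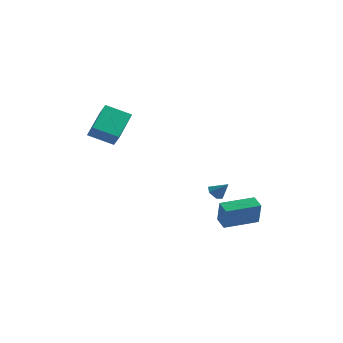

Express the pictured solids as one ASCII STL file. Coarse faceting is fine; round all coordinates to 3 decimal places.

solid 
facet normal -0.705 0.042 -0.708
outer loop
vertex 3.531 -3.749 -0.892
vertex 3.12 -3.747 -0.483
vertex 3.341 -3.246 -0.673
endloop
endfacet
facet normal 0.868 0.433 -0.242
outer loop
vertex 3.531 -3.749 -0.892
vertex 3.341 -3.246 -0.673
vertex 3.88 -3.793 0.283
endloop
endfacet
facet normal -0.704 0.042 -0.709
outer loop
vertex 3.341 -3.246 -0.673
vertex 3.12 -3.747 -0.483
vertex 2.93 -3.245 -0.265
endloop
endfacet
facet normal 0.325 0.888 0.325
outer loop
vertex 3.341 -3.246 -0.673
vertex 2.93 -3.245 -0.265
vertex 3.88 -3.793 0.283
endloop
endfacet
facet normal -0.704 0.042 -0.709
outer loop
vertex 2.93 -3.245 -0.265
vertex 3.12 -3.747 -0.483
vertex 2.708 -3.746 -0.074
endloop
endfacet
facet normal -0.246 0.438 0.864
outer loop
vertex 2.93 -3.245 -0.265
vertex 2.708 -3.746 -0.074
vertex 3.88 -3.793 0.283
endloop
endfacet
facet normal -0.704 0.042 -0.709
outer loop
vertex 2.708 -3.746 -0.074
vertex 3.12 -3.747 -0.483
vertex 2.898 -4.248 -0.292
endloop
endfacet
facet normal -0.275 -0.469 0.840
outer loop
vertex 2.708 -3.746 -0.074
vertex 2.898 -4.248 -0.292
vertex 3.88 -3.793 0.283
endloop
endfacet
facet normal -0.704 0.042 -0.709
outer loop
vertex 2.898 -4.248 -0.292
vertex 3.12 -3.747 -0.483
vertex 3.31 -4.25 -0.701
endloop
endfacet
facet normal 0.268 -0.924 0.274
outer loop
vertex 2.898 -4.248 -0.292
vertex 3.31 -4.25 -0.701
vertex 3.88 -3.793 0.283
endloop
endfacet
facet normal -0.705 0.041 -0.708
outer loop
vertex 3.31 -4.25 -0.701
vertex 3.12 -3.747 -0.483
vertex 3.531 -3.749 -0.892
endloop
endfacet
facet normal 0.840 -0.472 -0.267
outer loop
vertex 3.31 -4.25 -0.701
vertex 3.531 -3.749 -0.892
vertex 3.88 -3.793 0.283
endloop
endfacet
facet normal -0.594 0.746 0.300
outer loop
vertex 2.958 -2.178 -1.978
vertex 4.682 -0.849 -1.868
vertex 2.728 -1.755 -3.483
endloop
endfacet
facet normal -0.791 -0.610 -0.050
outer loop
vertex 3.298 -2.471 -3.772
vertex 2.958 -2.178 -1.978
vertex 2.728 -1.755 -3.483
endloop
endfacet
facet normal -0.594 0.746 0.300
outer loop
vertex 2.728 -1.755 -3.483
vertex 4.682 -0.849 -1.868
vertex 4.452 -0.426 -3.373
endloop
endfacet
facet normal -0.146 0.268 -0.952
outer loop
vertex 4.452 -0.426 -3.373
vertex 3.298 -2.471 -3.772
vertex 2.728 -1.755 -3.483
endloop
endfacet
facet normal 0.146 -0.268 0.952
outer loop
vertex 2.958 -2.178 -1.978
vertex 5.252 -1.565 -2.157
vertex 4.682 -0.849 -1.868
endloop
endfacet
facet normal -0.791 -0.610 -0.050
outer loop
vertex 3.528 -2.894 -2.267
vertex 2.958 -2.178 -1.978
vertex 3.298 -2.471 -3.772
endloop
endfacet
facet normal 0.146 -0.268 0.952
outer loop
vertex 3.528 -2.894 -2.267
vertex 5.252 -1.565 -2.157
vertex 2.958 -2.178 -1.978
endloop
endfacet
facet normal 0.791 0.610 0.050
outer loop
vertex 4.682 -0.849 -1.868
vertex 5.252 -1.565 -2.157
vertex 4.452 -0.426 -3.373
endloop
endfacet
facet normal -0.146 0.268 -0.952
outer loop
vertex 5.022 -1.142 -3.662
vertex 3.298 -2.471 -3.772
vertex 4.452 -0.426 -3.373
endloop
endfacet
facet normal 0.791 0.610 0.050
outer loop
vertex 4.452 -0.426 -3.373
vertex 5.252 -1.565 -2.157
vertex 5.022 -1.142 -3.662
endloop
endfacet
facet normal 0.594 -0.746 -0.300
outer loop
vertex 5.022 -1.142 -3.662
vertex 3.528 -2.894 -2.267
vertex 3.298 -2.471 -3.772
endloop
endfacet
facet normal 0.594 -0.746 -0.300
outer loop
vertex 5.252 -1.565 -2.157
vertex 3.528 -2.894 -2.267
vertex 5.022 -1.142 -3.662
endloop
endfacet
facet normal -0.889 -0.177 0.423
outer loop
vertex -3.586 -2.824 5.289
vertex -4.092 -2.271 4.456
vertex -3.753 -4.664 4.169
endloop
endfacet
facet normal 0.451 -0.494 0.744
outer loop
vertex -2.268 -4.369 3.464
vertex -3.586 -2.824 5.289
vertex -3.753 -4.664 4.169
endloop
endfacet
facet normal -0.889 -0.177 0.422
outer loop
vertex -3.753 -4.664 4.169
vertex -4.092 -2.271 4.456
vertex -4.258 -4.111 3.336
endloop
endfacet
facet normal -0.077 -0.852 -0.519
outer loop
vertex -4.258 -4.111 3.336
vertex -2.268 -4.369 3.464
vertex -3.753 -4.664 4.169
endloop
endfacet
facet normal 0.077 0.852 0.519
outer loop
vertex -3.586 -2.824 5.289
vertex -2.607 -1.976 3.751
vertex -4.092 -2.271 4.456
endloop
endfacet
facet normal 0.451 -0.493 0.744
outer loop
vertex -2.102 -2.529 4.584
vertex -3.586 -2.824 5.289
vertex -2.268 -4.369 3.464
endloop
endfacet
facet normal 0.077 0.852 0.519
outer loop
vertex -2.102 -2.529 4.584
vertex -2.607 -1.976 3.751
vertex -3.586 -2.824 5.289
endloop
endfacet
facet normal -0.451 0.493 -0.744
outer loop
vertex -4.092 -2.271 4.456
vertex -2.607 -1.976 3.751
vertex -4.258 -4.111 3.336
endloop
endfacet
facet normal -0.077 -0.852 -0.519
outer loop
vertex -2.774 -3.816 2.631
vertex -2.268 -4.369 3.464
vertex -4.258 -4.111 3.336
endloop
endfacet
facet normal -0.451 0.494 -0.743
outer loop
vertex -4.258 -4.111 3.336
vertex -2.607 -1.976 3.751
vertex -2.774 -3.816 2.631
endloop
endfacet
facet normal 0.889 0.177 -0.422
outer loop
vertex -2.774 -3.816 2.631
vertex -2.102 -2.529 4.584
vertex -2.268 -4.369 3.464
endloop
endfacet
facet normal 0.889 0.176 -0.422
outer loop
vertex -2.607 -1.976 3.751
vertex -2.102 -2.529 4.584
vertex -2.774 -3.816 2.631
endloop
endfacet

endsolid


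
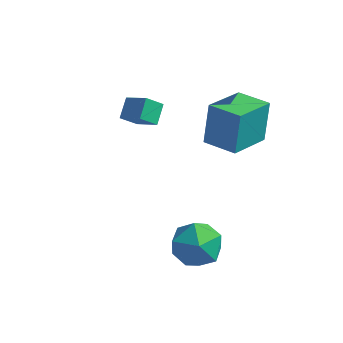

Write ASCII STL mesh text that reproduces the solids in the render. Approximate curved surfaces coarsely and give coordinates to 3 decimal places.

solid 
facet normal -0.981 0.172 -0.086
outer loop
vertex 2.751 0.416 3.875
vertex 3.134 2.318 3.313
vertex 2.814 -0.139 2.038
endloop
endfacet
facet normal -0.190 -0.942 0.278
outer loop
vertex 4.286 -0.398 2.167
vertex 2.751 0.416 3.875
vertex 2.814 -0.139 2.038
endloop
endfacet
facet normal -0.981 0.172 -0.086
outer loop
vertex 2.814 -0.139 2.038
vertex 3.134 2.318 3.313
vertex 3.197 1.763 1.476
endloop
endfacet
facet normal 0.033 -0.289 -0.957
outer loop
vertex 3.197 1.763 1.476
vertex 4.286 -0.398 2.167
vertex 2.814 -0.139 2.038
endloop
endfacet
facet normal -0.033 0.289 0.957
outer loop
vertex 2.751 0.416 3.875
vertex 4.606 2.059 3.442
vertex 3.134 2.318 3.313
endloop
endfacet
facet normal -0.190 -0.942 0.278
outer loop
vertex 4.223 0.157 4.004
vertex 2.751 0.416 3.875
vertex 4.286 -0.398 2.167
endloop
endfacet
facet normal -0.033 0.289 0.957
outer loop
vertex 4.223 0.157 4.004
vertex 4.606 2.059 3.442
vertex 2.751 0.416 3.875
endloop
endfacet
facet normal 0.190 0.942 -0.278
outer loop
vertex 3.134 2.318 3.313
vertex 4.606 2.059 3.442
vertex 3.197 1.763 1.476
endloop
endfacet
facet normal 0.033 -0.289 -0.957
outer loop
vertex 4.669 1.504 1.605
vertex 4.286 -0.398 2.167
vertex 3.197 1.763 1.476
endloop
endfacet
facet normal 0.190 0.942 -0.278
outer loop
vertex 3.197 1.763 1.476
vertex 4.606 2.059 3.442
vertex 4.669 1.504 1.605
endloop
endfacet
facet normal 0.981 -0.172 0.086
outer loop
vertex 4.669 1.504 1.605
vertex 4.223 0.157 4.004
vertex 4.286 -0.398 2.167
endloop
endfacet
facet normal 0.981 -0.172 0.086
outer loop
vertex 4.606 2.059 3.442
vertex 4.223 0.157 4.004
vertex 4.669 1.504 1.605
endloop
endfacet
facet normal -0.847 0.212 -0.487
outer loop
vertex -0.866 -0.204 2.071
vertex -1.004 0.611 2.667
vertex -0.378 0.33 1.454
endloop
endfacet
facet normal 0.136 -0.800 -0.585
outer loop
vertex 0.664 0.069 2.053
vertex -0.866 -0.204 2.071
vertex -0.378 0.33 1.454
endloop
endfacet
facet normal -0.848 0.212 -0.487
outer loop
vertex -0.378 0.33 1.454
vertex -1.004 0.611 2.667
vertex -0.517 1.145 2.051
endloop
endfacet
facet normal 0.513 0.562 -0.648
outer loop
vertex -0.517 1.145 2.051
vertex 0.664 0.069 2.053
vertex -0.378 0.33 1.454
endloop
endfacet
facet normal -0.514 -0.561 0.649
outer loop
vertex -0.866 -0.204 2.071
vertex 0.038 0.35 3.266
vertex -1.004 0.611 2.667
endloop
endfacet
facet normal 0.136 -0.799 -0.586
outer loop
vertex 0.177 -0.465 2.669
vertex -0.866 -0.204 2.071
vertex 0.664 0.069 2.053
endloop
endfacet
facet normal -0.513 -0.563 0.649
outer loop
vertex 0.177 -0.465 2.669
vertex 0.038 0.35 3.266
vertex -0.866 -0.204 2.071
endloop
endfacet
facet normal -0.136 0.799 0.585
outer loop
vertex -1.004 0.611 2.667
vertex 0.038 0.35 3.266
vertex -0.517 1.145 2.051
endloop
endfacet
facet normal 0.513 0.562 -0.649
outer loop
vertex 0.526 0.884 2.649
vertex 0.664 0.069 2.053
vertex -0.517 1.145 2.051
endloop
endfacet
facet normal -0.135 0.800 0.585
outer loop
vertex -0.517 1.145 2.051
vertex 0.038 0.35 3.266
vertex 0.526 0.884 2.649
endloop
endfacet
facet normal 0.848 -0.212 0.486
outer loop
vertex 0.526 0.884 2.649
vertex 0.177 -0.465 2.669
vertex 0.664 0.069 2.053
endloop
endfacet
facet normal 0.847 -0.212 0.487
outer loop
vertex 0.038 0.35 3.266
vertex 0.177 -0.465 2.669
vertex 0.526 0.884 2.649
endloop
endfacet
facet normal 0.205 0.638 0.742
outer loop
vertex 3.89 -1.93 -1.2
vertex 3.735 -2.794 -0.414
vertex 4.802 -2.601 -0.875
endloop
endfacet
facet normal 0.552 0.821 0.146
outer loop
vertex 3.89 -1.93 -1.2
vertex 4.802 -2.601 -0.875
vertex 4.662 -2.306 -2.006
endloop
endfacet
facet normal 0.067 0.927 -0.368
outer loop
vertex 3.89 -1.93 -1.2
vertex 4.662 -2.306 -2.006
vertex 3.508 -2.317 -2.245
endloop
endfacet
facet normal -0.579 0.811 -0.089
outer loop
vertex 3.89 -1.93 -1.2
vertex 3.508 -2.317 -2.245
vertex 2.936 -2.618 -1.261
endloop
endfacet
facet normal -0.494 0.632 0.597
outer loop
vertex 3.89 -1.93 -1.2
vertex 2.936 -2.618 -1.261
vertex 3.735 -2.794 -0.414
endloop
endfacet
facet normal 0.962 0.270 -0.049
outer loop
vertex 4.662 -2.306 -2.006
vertex 4.802 -2.601 -0.875
vertex 4.984 -3.402 -1.719
endloop
endfacet
facet normal 0.400 -0.025 0.916
outer loop
vertex 4.802 -2.601 -0.875
vertex 3.735 -2.794 -0.414
vertex 4.412 -3.703 -0.735
endloop
endfacet
facet normal -0.731 -0.036 0.682
outer loop
vertex 3.735 -2.794 -0.414
vertex 2.936 -2.618 -1.261
vertex 3.258 -3.714 -0.974
endloop
endfacet
facet normal -0.868 0.253 -0.427
outer loop
vertex 2.936 -2.618 -1.261
vertex 3.508 -2.317 -2.245
vertex 3.118 -3.419 -2.105
endloop
endfacet
facet normal 0.178 0.443 -0.879
outer loop
vertex 3.508 -2.317 -2.245
vertex 4.662 -2.306 -2.006
vertex 4.185 -3.226 -2.566
endloop
endfacet
facet normal 0.579 -0.811 0.089
outer loop
vertex 4.03 -4.09 -1.78
vertex 4.984 -3.402 -1.719
vertex 4.412 -3.703 -0.735
endloop
endfacet
facet normal -0.067 -0.927 0.368
outer loop
vertex 4.03 -4.09 -1.78
vertex 4.412 -3.703 -0.735
vertex 3.258 -3.714 -0.974
endloop
endfacet
facet normal -0.552 -0.821 -0.146
outer loop
vertex 4.03 -4.09 -1.78
vertex 3.258 -3.714 -0.974
vertex 3.118 -3.419 -2.105
endloop
endfacet
facet normal -0.205 -0.638 -0.742
outer loop
vertex 4.03 -4.09 -1.78
vertex 3.118 -3.419 -2.105
vertex 4.185 -3.226 -2.566
endloop
endfacet
facet normal 0.494 -0.632 -0.597
outer loop
vertex 4.03 -4.09 -1.78
vertex 4.185 -3.226 -2.566
vertex 4.984 -3.402 -1.719
endloop
endfacet
facet normal 0.868 -0.253 0.427
outer loop
vertex 4.412 -3.703 -0.735
vertex 4.984 -3.402 -1.719
vertex 4.802 -2.601 -0.875
endloop
endfacet
facet normal -0.178 -0.443 0.879
outer loop
vertex 3.258 -3.714 -0.974
vertex 4.412 -3.703 -0.735
vertex 3.735 -2.794 -0.414
endloop
endfacet
facet normal -0.962 -0.270 0.049
outer loop
vertex 3.118 -3.419 -2.105
vertex 3.258 -3.714 -0.974
vertex 2.936 -2.618 -1.261
endloop
endfacet
facet normal -0.400 0.025 -0.916
outer loop
vertex 4.185 -3.226 -2.566
vertex 3.118 -3.419 -2.105
vertex 3.508 -2.317 -2.245
endloop
endfacet
facet normal 0.731 0.036 -0.682
outer loop
vertex 4.984 -3.402 -1.719
vertex 4.185 -3.226 -2.566
vertex 4.662 -2.306 -2.006
endloop
endfacet

endsolid


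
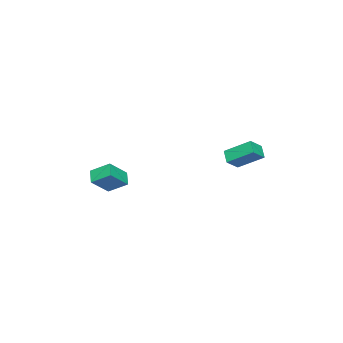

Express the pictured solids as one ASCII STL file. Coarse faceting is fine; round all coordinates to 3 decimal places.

solid 
facet normal -0.795 0.246 -0.554
outer loop
vertex -2.06 3.081 2.29
vertex -2.243 4.623 3.238
vertex -1.492 3.527 1.673
endloop
endfacet
facet normal 0.101 -0.848 -0.520
outer loop
vertex -0.617 3.257 2.282
vertex -2.06 3.081 2.29
vertex -1.492 3.527 1.673
endloop
endfacet
facet normal -0.795 0.246 -0.554
outer loop
vertex -1.492 3.527 1.673
vertex -2.243 4.623 3.238
vertex -1.675 5.07 2.621
endloop
endfacet
facet normal 0.597 0.470 -0.650
outer loop
vertex -1.675 5.07 2.621
vertex -0.617 3.257 2.282
vertex -1.492 3.527 1.673
endloop
endfacet
facet normal -0.597 -0.470 0.650
outer loop
vertex -2.06 3.081 2.29
vertex -1.368 4.353 3.847
vertex -2.243 4.623 3.238
endloop
endfacet
facet normal 0.100 -0.847 -0.521
outer loop
vertex -1.185 2.81 2.899
vertex -2.06 3.081 2.29
vertex -0.617 3.257 2.282
endloop
endfacet
facet normal -0.598 -0.470 0.650
outer loop
vertex -1.185 2.81 2.899
vertex -1.368 4.353 3.847
vertex -2.06 3.081 2.29
endloop
endfacet
facet normal -0.101 0.848 0.521
outer loop
vertex -2.243 4.623 3.238
vertex -1.368 4.353 3.847
vertex -1.675 5.07 2.621
endloop
endfacet
facet normal 0.598 0.470 -0.649
outer loop
vertex -0.8 4.799 3.23
vertex -0.617 3.257 2.282
vertex -1.675 5.07 2.621
endloop
endfacet
facet normal -0.100 0.848 0.521
outer loop
vertex -1.675 5.07 2.621
vertex -1.368 4.353 3.847
vertex -0.8 4.799 3.23
endloop
endfacet
facet normal 0.795 -0.246 0.554
outer loop
vertex -0.8 4.799 3.23
vertex -1.185 2.81 2.899
vertex -0.617 3.257 2.282
endloop
endfacet
facet normal 0.795 -0.246 0.554
outer loop
vertex -1.368 4.353 3.847
vertex -1.185 2.81 2.899
vertex -0.8 4.799 3.23
endloop
endfacet
facet normal -0.682 -0.433 0.590
outer loop
vertex 1.234 -3.111 1.746
vertex 0.069 -2.657 0.732
vertex 1.382 -4.301 1.043
endloop
endfacet
facet normal 0.723 -0.282 0.630
outer loop
vertex 2.071 -3.863 0.448
vertex 1.234 -3.111 1.746
vertex 1.382 -4.301 1.043
endloop
endfacet
facet normal -0.682 -0.433 0.589
outer loop
vertex 1.382 -4.301 1.043
vertex 0.069 -2.657 0.732
vertex 0.217 -3.846 0.029
endloop
endfacet
facet normal 0.107 -0.856 -0.506
outer loop
vertex 0.217 -3.846 0.029
vertex 2.071 -3.863 0.448
vertex 1.382 -4.301 1.043
endloop
endfacet
facet normal -0.107 0.856 0.506
outer loop
vertex 1.234 -3.111 1.746
vertex 0.758 -2.219 0.137
vertex 0.069 -2.657 0.732
endloop
endfacet
facet normal 0.723 -0.283 0.630
outer loop
vertex 1.923 -2.674 1.151
vertex 1.234 -3.111 1.746
vertex 2.071 -3.863 0.448
endloop
endfacet
facet normal -0.106 0.856 0.506
outer loop
vertex 1.923 -2.674 1.151
vertex 0.758 -2.219 0.137
vertex 1.234 -3.111 1.746
endloop
endfacet
facet normal -0.723 0.282 -0.630
outer loop
vertex 0.069 -2.657 0.732
vertex 0.758 -2.219 0.137
vertex 0.217 -3.846 0.029
endloop
endfacet
facet normal 0.106 -0.856 -0.506
outer loop
vertex 0.906 -3.409 -0.566
vertex 2.071 -3.863 0.448
vertex 0.217 -3.846 0.029
endloop
endfacet
facet normal -0.723 0.282 -0.630
outer loop
vertex 0.217 -3.846 0.029
vertex 0.758 -2.219 0.137
vertex 0.906 -3.409 -0.566
endloop
endfacet
facet normal 0.682 0.433 -0.589
outer loop
vertex 0.906 -3.409 -0.566
vertex 1.923 -2.674 1.151
vertex 2.071 -3.863 0.448
endloop
endfacet
facet normal 0.682 0.433 -0.589
outer loop
vertex 0.758 -2.219 0.137
vertex 1.923 -2.674 1.151
vertex 0.906 -3.409 -0.566
endloop
endfacet

endsolid


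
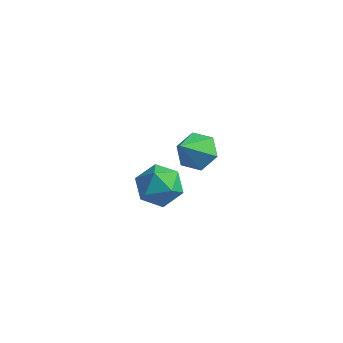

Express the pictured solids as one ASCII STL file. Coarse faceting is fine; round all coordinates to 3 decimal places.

solid 
facet normal -0.058 0.428 0.902
outer loop
vertex 2.38 -1.925 1.166
vertex 2.863 -2.82 1.622
vertex 3.49 -1.973 1.26
endloop
endfacet
facet normal 0.007 0.921 0.390
outer loop
vertex 2.38 -1.925 1.166
vertex 3.49 -1.973 1.26
vertex 3.026 -1.575 0.328
endloop
endfacet
facet normal -0.539 0.840 -0.064
outer loop
vertex 2.38 -1.925 1.166
vertex 3.026 -1.575 0.328
vertex 2.113 -2.177 0.114
endloop
endfacet
facet normal -0.940 0.297 0.167
outer loop
vertex 2.38 -1.925 1.166
vertex 2.113 -2.177 0.114
vertex 2.012 -2.946 0.914
endloop
endfacet
facet normal -0.643 0.043 0.765
outer loop
vertex 2.38 -1.925 1.166
vertex 2.012 -2.946 0.914
vertex 2.863 -2.82 1.622
endloop
endfacet
facet normal 0.611 0.791 0.033
outer loop
vertex 3.026 -1.575 0.328
vertex 3.49 -1.973 1.26
vertex 3.908 -2.254 0.266
endloop
endfacet
facet normal 0.506 -0.006 0.862
outer loop
vertex 3.49 -1.973 1.26
vertex 2.863 -2.82 1.622
vertex 3.807 -3.023 1.066
endloop
endfacet
facet normal -0.440 -0.630 0.641
outer loop
vertex 2.863 -2.82 1.622
vertex 2.012 -2.946 0.914
vertex 2.894 -3.625 0.852
endloop
endfacet
facet normal -0.920 -0.218 -0.325
outer loop
vertex 2.012 -2.946 0.914
vertex 2.113 -2.177 0.114
vertex 2.43 -3.227 -0.08
endloop
endfacet
facet normal -0.271 0.660 -0.701
outer loop
vertex 2.113 -2.177 0.114
vertex 3.026 -1.575 0.328
vertex 3.057 -2.38 -0.442
endloop
endfacet
facet normal 0.940 -0.297 -0.167
outer loop
vertex 3.54 -3.275 0.014
vertex 3.908 -2.254 0.266
vertex 3.807 -3.023 1.066
endloop
endfacet
facet normal 0.539 -0.840 0.064
outer loop
vertex 3.54 -3.275 0.014
vertex 3.807 -3.023 1.066
vertex 2.894 -3.625 0.852
endloop
endfacet
facet normal -0.007 -0.921 -0.390
outer loop
vertex 3.54 -3.275 0.014
vertex 2.894 -3.625 0.852
vertex 2.43 -3.227 -0.08
endloop
endfacet
facet normal 0.058 -0.428 -0.902
outer loop
vertex 3.54 -3.275 0.014
vertex 2.43 -3.227 -0.08
vertex 3.057 -2.38 -0.442
endloop
endfacet
facet normal 0.643 -0.043 -0.765
outer loop
vertex 3.54 -3.275 0.014
vertex 3.057 -2.38 -0.442
vertex 3.908 -2.254 0.266
endloop
endfacet
facet normal 0.920 0.218 0.325
outer loop
vertex 3.807 -3.023 1.066
vertex 3.908 -2.254 0.266
vertex 3.49 -1.973 1.26
endloop
endfacet
facet normal 0.271 -0.660 0.701
outer loop
vertex 2.894 -3.625 0.852
vertex 3.807 -3.023 1.066
vertex 2.863 -2.82 1.622
endloop
endfacet
facet normal -0.611 -0.791 -0.033
outer loop
vertex 2.43 -3.227 -0.08
vertex 2.894 -3.625 0.852
vertex 2.012 -2.946 0.914
endloop
endfacet
facet normal -0.506 0.006 -0.862
outer loop
vertex 3.057 -2.38 -0.442
vertex 2.43 -3.227 -0.08
vertex 2.113 -2.177 0.114
endloop
endfacet
facet normal 0.440 0.630 -0.641
outer loop
vertex 3.908 -2.254 0.266
vertex 3.057 -2.38 -0.442
vertex 3.026 -1.575 0.328
endloop
endfacet
facet normal 0.063 0.657 -0.752
outer loop
vertex 2.279 2.196 -3.053
vertex 1.684 2.853 -2.529
vertex 2.707 2.883 -2.417
endloop
endfacet
facet normal 0.804 -0.587 0.093
outer loop
vertex 2.279 2.196 -3.053
vertex 2.707 2.883 -2.417
vertex 1.556 1.527 -1.011
endloop
endfacet
facet normal 0.063 0.656 -0.752
outer loop
vertex 2.707 2.883 -2.417
vertex 1.684 2.853 -2.529
vertex 2.112 3.541 -1.893
endloop
endfacet
facet normal 0.719 0.103 0.687
outer loop
vertex 2.707 2.883 -2.417
vertex 2.112 3.541 -1.893
vertex 1.556 1.527 -1.011
endloop
endfacet
facet normal 0.062 0.656 -0.752
outer loop
vertex 2.112 3.541 -1.893
vertex 1.684 2.853 -2.529
vertex 1.088 3.51 -2.005
endloop
endfacet
facet normal -0.111 0.424 0.899
outer loop
vertex 2.112 3.541 -1.893
vertex 1.088 3.51 -2.005
vertex 1.556 1.527 -1.011
endloop
endfacet
facet normal 0.063 0.657 -0.752
outer loop
vertex 1.088 3.51 -2.005
vertex 1.684 2.853 -2.529
vertex 0.66 2.823 -2.641
endloop
endfacet
facet normal -0.855 0.056 0.515
outer loop
vertex 1.088 3.51 -2.005
vertex 0.66 2.823 -2.641
vertex 1.556 1.527 -1.011
endloop
endfacet
facet normal 0.063 0.657 -0.752
outer loop
vertex 0.66 2.823 -2.641
vertex 1.684 2.853 -2.529
vertex 1.255 2.166 -3.165
endloop
endfacet
facet normal -0.770 -0.633 -0.080
outer loop
vertex 0.66 2.823 -2.641
vertex 1.255 2.166 -3.165
vertex 1.556 1.527 -1.011
endloop
endfacet
facet normal 0.063 0.657 -0.752
outer loop
vertex 1.255 2.166 -3.165
vertex 1.684 2.853 -2.529
vertex 2.279 2.196 -3.053
endloop
endfacet
facet normal 0.060 -0.955 -0.292
outer loop
vertex 1.255 2.166 -3.165
vertex 2.279 2.196 -3.053
vertex 1.556 1.527 -1.011
endloop
endfacet

endsolid


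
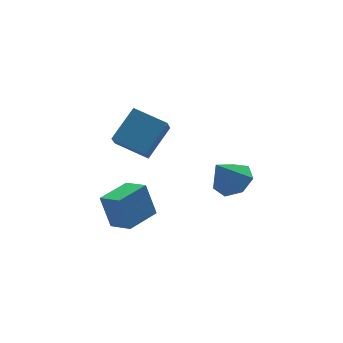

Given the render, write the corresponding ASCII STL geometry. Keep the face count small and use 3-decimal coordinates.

solid 
facet normal -0.906 -0.423 -0.009
outer loop
vertex -4.043 0.74 -0.529
vertex -4.525 1.783 -0.967
vertex -3.778 0.207 -2.09
endloop
endfacet
facet normal 0.392 -0.848 0.356
outer loop
vertex -2.255 0.917 -2.073
vertex -4.043 0.74 -0.529
vertex -3.778 0.207 -2.09
endloop
endfacet
facet normal -0.906 -0.422 -0.011
outer loop
vertex -3.778 0.207 -2.09
vertex -4.525 1.783 -0.967
vertex -4.259 1.251 -2.528
endloop
endfacet
facet normal 0.159 -0.319 -0.934
outer loop
vertex -4.259 1.251 -2.528
vertex -2.255 0.917 -2.073
vertex -3.778 0.207 -2.09
endloop
endfacet
facet normal -0.159 0.319 0.934
outer loop
vertex -4.043 0.74 -0.529
vertex -3.002 2.493 -0.95
vertex -4.525 1.783 -0.967
endloop
endfacet
facet normal 0.391 -0.849 0.356
outer loop
vertex -2.521 1.449 -0.512
vertex -4.043 0.74 -0.529
vertex -2.255 0.917 -2.073
endloop
endfacet
facet normal -0.159 0.319 0.934
outer loop
vertex -2.521 1.449 -0.512
vertex -3.002 2.493 -0.95
vertex -4.043 0.74 -0.529
endloop
endfacet
facet normal -0.392 0.849 -0.356
outer loop
vertex -4.525 1.783 -0.967
vertex -3.002 2.493 -0.95
vertex -4.259 1.251 -2.528
endloop
endfacet
facet normal 0.159 -0.319 -0.934
outer loop
vertex -2.737 1.96 -2.511
vertex -2.255 0.917 -2.073
vertex -4.259 1.251 -2.528
endloop
endfacet
facet normal -0.391 0.849 -0.356
outer loop
vertex -4.259 1.251 -2.528
vertex -3.002 2.493 -0.95
vertex -2.737 1.96 -2.511
endloop
endfacet
facet normal 0.906 0.423 0.010
outer loop
vertex -2.737 1.96 -2.511
vertex -2.521 1.449 -0.512
vertex -2.255 0.917 -2.073
endloop
endfacet
facet normal 0.907 0.422 0.010
outer loop
vertex -3.002 2.493 -0.95
vertex -2.521 1.449 -0.512
vertex -2.737 1.96 -2.511
endloop
endfacet
facet normal -0.352 -0.581 0.734
outer loop
vertex -1.992 0.321 4.138
vertex -3.011 1.521 4.599
vertex -3.272 -0.333 3.006
endloop
endfacet
facet normal 0.622 -0.731 -0.281
outer loop
vertex -2.829 0.399 2.081
vertex -1.992 0.321 4.138
vertex -3.272 -0.333 3.006
endloop
endfacet
facet normal -0.352 -0.581 0.734
outer loop
vertex -3.272 -0.333 3.006
vertex -3.011 1.521 4.599
vertex -4.292 0.867 3.467
endloop
endfacet
facet normal -0.700 -0.358 -0.618
outer loop
vertex -4.292 0.867 3.467
vertex -2.829 0.399 2.081
vertex -3.272 -0.333 3.006
endloop
endfacet
facet normal 0.700 0.357 0.618
outer loop
vertex -1.992 0.321 4.138
vertex -2.568 2.253 3.674
vertex -3.011 1.521 4.599
endloop
endfacet
facet normal 0.621 -0.732 -0.281
outer loop
vertex -1.548 1.053 3.213
vertex -1.992 0.321 4.138
vertex -2.829 0.399 2.081
endloop
endfacet
facet normal 0.700 0.357 0.619
outer loop
vertex -1.548 1.053 3.213
vertex -2.568 2.253 3.674
vertex -1.992 0.321 4.138
endloop
endfacet
facet normal -0.622 0.731 0.281
outer loop
vertex -3.011 1.521 4.599
vertex -2.568 2.253 3.674
vertex -4.292 0.867 3.467
endloop
endfacet
facet normal -0.700 -0.357 -0.618
outer loop
vertex -3.848 1.599 2.542
vertex -2.829 0.399 2.081
vertex -4.292 0.867 3.467
endloop
endfacet
facet normal -0.622 0.731 0.280
outer loop
vertex -4.292 0.867 3.467
vertex -2.568 2.253 3.674
vertex -3.848 1.599 2.542
endloop
endfacet
facet normal 0.352 0.581 -0.734
outer loop
vertex -3.848 1.599 2.542
vertex -1.548 1.053 3.213
vertex -2.829 0.399 2.081
endloop
endfacet
facet normal 0.352 0.581 -0.734
outer loop
vertex -2.568 2.253 3.674
vertex -1.548 1.053 3.213
vertex -3.848 1.599 2.542
endloop
endfacet
facet normal 0.543 0.070 -0.837
outer loop
vertex 1.343 -1.125 0.551
vertex 0.705 -0.474 0.191
vertex 1.509 -0.31 0.727
endloop
endfacet
facet normal 0.452 -0.275 0.849
outer loop
vertex 1.343 -1.125 0.551
vertex 1.509 -0.31 0.727
vertex -0.165 -0.586 1.529
endloop
endfacet
facet normal 0.543 0.070 -0.837
outer loop
vertex 1.509 -0.31 0.727
vertex 0.705 -0.474 0.191
vertex 1.07 0.382 0.5
endloop
endfacet
facet normal 0.317 0.471 0.823
outer loop
vertex 1.509 -0.31 0.727
vertex 1.07 0.382 0.5
vertex -0.165 -0.586 1.529
endloop
endfacet
facet normal 0.544 0.070 -0.836
outer loop
vertex 1.07 0.382 0.5
vertex 0.705 -0.474 0.191
vertex 0.356 0.429 0.04
endloop
endfacet
facet normal -0.255 0.838 0.482
outer loop
vertex 1.07 0.382 0.5
vertex 0.356 0.429 0.04
vertex -0.165 -0.586 1.529
endloop
endfacet
facet normal 0.543 0.070 -0.837
outer loop
vertex 0.356 0.429 0.04
vertex 0.705 -0.474 0.191
vertex -0.095 -0.203 -0.306
endloop
endfacet
facet normal -0.832 0.548 0.083
outer loop
vertex 0.356 0.429 0.04
vertex -0.095 -0.203 -0.306
vertex -0.165 -0.586 1.529
endloop
endfacet
facet normal 0.544 0.071 -0.836
outer loop
vertex -0.095 -0.203 -0.306
vertex 0.705 -0.474 0.191
vertex 0.057 -1.04 -0.278
endloop
endfacet
facet normal -0.981 -0.181 -0.075
outer loop
vertex -0.095 -0.203 -0.306
vertex 0.057 -1.04 -0.278
vertex -0.165 -0.586 1.529
endloop
endfacet
facet normal 0.544 0.070 -0.836
outer loop
vertex 0.057 -1.04 -0.278
vertex 0.705 -0.474 0.191
vertex 0.696 -1.45 0.103
endloop
endfacet
facet normal -0.589 -0.798 0.128
outer loop
vertex 0.057 -1.04 -0.278
vertex 0.696 -1.45 0.103
vertex -0.165 -0.586 1.529
endloop
endfacet
facet normal 0.544 0.070 -0.836
outer loop
vertex 0.696 -1.45 0.103
vertex 0.705 -0.474 0.191
vertex 1.343 -1.125 0.551
endloop
endfacet
facet normal 0.049 -0.841 0.539
outer loop
vertex 0.696 -1.45 0.103
vertex 1.343 -1.125 0.551
vertex -0.165 -0.586 1.529
endloop
endfacet

endsolid


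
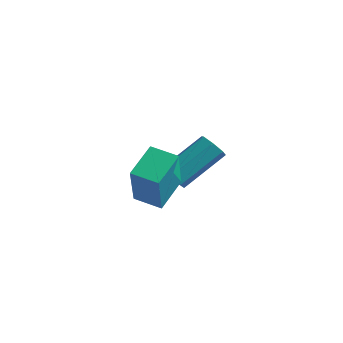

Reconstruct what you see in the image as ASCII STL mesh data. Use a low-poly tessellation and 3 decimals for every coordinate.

solid 
facet normal -0.257 -0.762 -0.595
outer loop
vertex -1.478 0.613 2.049
vertex -1.746 0.94 1.746
vertex -1.247 0.8 1.71
endloop
endfacet
facet normal 0.819 -0.498 0.284
outer loop
vertex -1.478 0.613 2.049
vertex -1.247 0.8 1.71
vertex -1.026 1.953 3.096
endloop
endfacet
facet normal 0.818 -0.499 0.285
outer loop
vertex -1.026 1.953 3.096
vertex -1.247 0.8 1.71
vertex -0.794 2.14 2.757
endloop
endfacet
facet normal 0.257 0.761 0.596
outer loop
vertex -1.026 1.953 3.096
vertex -0.794 2.14 2.757
vertex -1.294 2.28 2.794
endloop
endfacet
facet normal -0.257 -0.762 -0.594
outer loop
vertex -1.247 0.8 1.71
vertex -1.746 0.94 1.746
vertex -1.392 1.092 1.398
endloop
endfacet
facet normal 0.911 0.013 -0.411
outer loop
vertex -1.247 0.8 1.71
vertex -1.392 1.092 1.398
vertex -0.794 2.14 2.757
endloop
endfacet
facet normal 0.911 0.013 -0.411
outer loop
vertex -0.794 2.14 2.757
vertex -1.392 1.092 1.398
vertex -0.939 2.433 2.445
endloop
endfacet
facet normal 0.257 0.761 0.595
outer loop
vertex -0.794 2.14 2.757
vertex -0.939 2.433 2.445
vertex -1.294 2.28 2.794
endloop
endfacet
facet normal -0.258 -0.761 -0.595
outer loop
vertex -1.392 1.092 1.398
vertex -1.746 0.94 1.746
vertex -1.804 1.27 1.349
endloop
endfacet
facet normal 0.317 0.515 -0.797
outer loop
vertex -1.392 1.092 1.398
vertex -1.804 1.27 1.349
vertex -0.939 2.433 2.445
endloop
endfacet
facet normal 0.316 0.515 -0.796
outer loop
vertex -0.939 2.433 2.445
vertex -1.804 1.27 1.349
vertex -1.351 2.61 2.396
endloop
endfacet
facet normal 0.257 0.762 0.595
outer loop
vertex -0.939 2.433 2.445
vertex -1.351 2.61 2.396
vertex -1.294 2.28 2.794
endloop
endfacet
facet normal -0.257 -0.761 -0.595
outer loop
vertex -1.804 1.27 1.349
vertex -1.746 0.94 1.746
vertex -2.172 1.199 1.599
endloop
endfacet
facet normal -0.516 0.629 -0.581
outer loop
vertex -1.804 1.27 1.349
vertex -2.172 1.199 1.599
vertex -1.351 2.61 2.396
endloop
endfacet
facet normal -0.515 0.629 -0.582
outer loop
vertex -1.351 2.61 2.396
vertex -2.172 1.199 1.599
vertex -1.72 2.539 2.646
endloop
endfacet
facet normal 0.256 0.762 0.595
outer loop
vertex -1.351 2.61 2.396
vertex -1.72 2.539 2.646
vertex -1.294 2.28 2.794
endloop
endfacet
facet normal -0.257 -0.761 -0.595
outer loop
vertex -2.172 1.199 1.599
vertex -1.746 0.94 1.746
vertex -2.22 0.933 1.96
endloop
endfacet
facet normal -0.961 0.269 0.070
outer loop
vertex -2.172 1.199 1.599
vertex -2.22 0.933 1.96
vertex -1.72 2.539 2.646
endloop
endfacet
facet normal -0.961 0.269 0.070
outer loop
vertex -1.72 2.539 2.646
vertex -2.22 0.933 1.96
vertex -1.768 2.273 3.007
endloop
endfacet
facet normal 0.256 0.762 0.595
outer loop
vertex -1.72 2.539 2.646
vertex -1.768 2.273 3.007
vertex -1.294 2.28 2.794
endloop
endfacet
facet normal -0.258 -0.761 -0.595
outer loop
vertex -2.22 0.933 1.96
vertex -1.746 0.94 1.746
vertex -1.911 0.672 2.16
endloop
endfacet
facet normal -0.682 -0.294 0.670
outer loop
vertex -2.22 0.933 1.96
vertex -1.911 0.672 2.16
vertex -1.768 2.273 3.007
endloop
endfacet
facet normal -0.683 -0.293 0.669
outer loop
vertex -1.768 2.273 3.007
vertex -1.911 0.672 2.16
vertex -1.459 2.012 3.208
endloop
endfacet
facet normal 0.256 0.762 0.595
outer loop
vertex -1.768 2.273 3.007
vertex -1.459 2.012 3.208
vertex -1.294 2.28 2.794
endloop
endfacet
facet normal -0.256 -0.762 -0.595
outer loop
vertex -1.911 0.672 2.16
vertex -1.746 0.94 1.746
vertex -1.478 0.613 2.049
endloop
endfacet
facet normal 0.110 -0.635 0.765
outer loop
vertex -1.911 0.672 2.16
vertex -1.478 0.613 2.049
vertex -1.459 2.012 3.208
endloop
endfacet
facet normal 0.111 -0.635 0.765
outer loop
vertex -1.459 2.012 3.208
vertex -1.478 0.613 2.049
vertex -1.026 1.953 3.096
endloop
endfacet
facet normal 0.258 0.761 0.595
outer loop
vertex -1.459 2.012 3.208
vertex -1.026 1.953 3.096
vertex -1.294 2.28 2.794
endloop
endfacet
facet normal -0.924 -0.311 0.221
outer loop
vertex -0.552 -1.215 4.337
vertex -1.203 -0.415 2.742
vertex -0.348 -2.246 3.737
endloop
endfacet
facet normal 0.343 -0.421 0.840
outer loop
vertex 0.483 -1.965 3.538
vertex -0.552 -1.215 4.337
vertex -0.348 -2.246 3.737
endloop
endfacet
facet normal -0.924 -0.311 0.222
outer loop
vertex -0.348 -2.246 3.737
vertex -1.203 -0.415 2.742
vertex -1.0 -1.445 2.142
endloop
endfacet
facet normal 0.169 -0.851 -0.497
outer loop
vertex -1.0 -1.445 2.142
vertex 0.483 -1.965 3.538
vertex -0.348 -2.246 3.737
endloop
endfacet
facet normal -0.169 0.852 0.496
outer loop
vertex -0.552 -1.215 4.337
vertex -0.372 -0.134 2.543
vertex -1.203 -0.415 2.742
endloop
endfacet
facet normal 0.343 -0.422 0.840
outer loop
vertex 0.28 -0.935 4.138
vertex -0.552 -1.215 4.337
vertex 0.483 -1.965 3.538
endloop
endfacet
facet normal -0.168 0.852 0.496
outer loop
vertex 0.28 -0.935 4.138
vertex -0.372 -0.134 2.543
vertex -0.552 -1.215 4.337
endloop
endfacet
facet normal -0.343 0.421 -0.839
outer loop
vertex -1.203 -0.415 2.742
vertex -0.372 -0.134 2.543
vertex -1.0 -1.445 2.142
endloop
endfacet
facet normal 0.168 -0.852 -0.496
outer loop
vertex -0.168 -1.165 1.943
vertex 0.483 -1.965 3.538
vertex -1.0 -1.445 2.142
endloop
endfacet
facet normal -0.343 0.421 -0.840
outer loop
vertex -1.0 -1.445 2.142
vertex -0.372 -0.134 2.543
vertex -0.168 -1.165 1.943
endloop
endfacet
facet normal 0.924 0.311 -0.221
outer loop
vertex -0.168 -1.165 1.943
vertex 0.28 -0.935 4.138
vertex 0.483 -1.965 3.538
endloop
endfacet
facet normal 0.924 0.312 -0.221
outer loop
vertex -0.372 -0.134 2.543
vertex 0.28 -0.935 4.138
vertex -0.168 -1.165 1.943
endloop
endfacet

endsolid
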